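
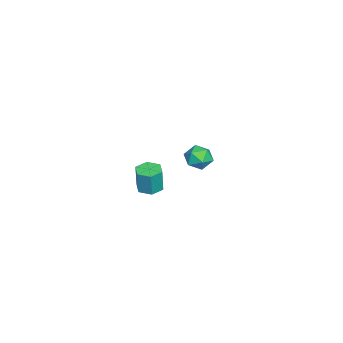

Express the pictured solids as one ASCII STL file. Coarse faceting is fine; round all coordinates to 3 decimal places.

solid 
facet normal -0.107 0.009 -0.994
outer loop
vertex 3.735 -0.494 2.62
vertex 3.074 -0.744 2.689
vertex 3.19 -0.044 2.683
endloop
endfacet
facet normal 0.631 0.773 -0.062
outer loop
vertex 3.735 -0.494 2.62
vertex 3.19 -0.044 2.683
vertex 3.887 -0.506 4.021
endloop
endfacet
facet normal 0.631 0.773 -0.062
outer loop
vertex 3.887 -0.506 4.021
vertex 3.19 -0.044 2.683
vertex 3.342 -0.056 4.084
endloop
endfacet
facet normal 0.108 -0.008 0.994
outer loop
vertex 3.887 -0.506 4.021
vertex 3.342 -0.056 4.084
vertex 3.226 -0.756 4.091
endloop
endfacet
facet normal -0.107 0.009 -0.994
outer loop
vertex 3.19 -0.044 2.683
vertex 3.074 -0.744 2.689
vertex 2.529 -0.293 2.752
endloop
endfacet
facet normal -0.348 0.936 0.046
outer loop
vertex 3.19 -0.044 2.683
vertex 2.529 -0.293 2.752
vertex 3.342 -0.056 4.084
endloop
endfacet
facet normal -0.348 0.936 0.046
outer loop
vertex 3.342 -0.056 4.084
vertex 2.529 -0.293 2.752
vertex 2.681 -0.305 4.154
endloop
endfacet
facet normal 0.108 -0.008 0.994
outer loop
vertex 3.342 -0.056 4.084
vertex 2.681 -0.305 4.154
vertex 3.226 -0.756 4.091
endloop
endfacet
facet normal -0.108 0.008 -0.994
outer loop
vertex 2.529 -0.293 2.752
vertex 3.074 -0.744 2.689
vertex 2.413 -0.994 2.759
endloop
endfacet
facet normal -0.981 0.163 0.108
outer loop
vertex 2.529 -0.293 2.752
vertex 2.413 -0.994 2.759
vertex 2.681 -0.305 4.154
endloop
endfacet
facet normal -0.981 0.163 0.108
outer loop
vertex 2.681 -0.305 4.154
vertex 2.413 -0.994 2.759
vertex 2.565 -1.006 4.16
endloop
endfacet
facet normal 0.107 -0.009 0.994
outer loop
vertex 2.681 -0.305 4.154
vertex 2.565 -1.006 4.16
vertex 3.226 -0.756 4.091
endloop
endfacet
facet normal -0.108 0.008 -0.994
outer loop
vertex 2.413 -0.994 2.759
vertex 3.074 -0.744 2.689
vertex 2.958 -1.444 2.696
endloop
endfacet
facet normal -0.631 -0.773 0.062
outer loop
vertex 2.413 -0.994 2.759
vertex 2.958 -1.444 2.696
vertex 2.565 -1.006 4.16
endloop
endfacet
facet normal -0.631 -0.773 0.062
outer loop
vertex 2.565 -1.006 4.16
vertex 2.958 -1.444 2.696
vertex 3.11 -1.456 4.097
endloop
endfacet
facet normal 0.107 -0.009 0.994
outer loop
vertex 2.565 -1.006 4.16
vertex 3.11 -1.456 4.097
vertex 3.226 -0.756 4.091
endloop
endfacet
facet normal -0.108 0.008 -0.994
outer loop
vertex 2.958 -1.444 2.696
vertex 3.074 -0.744 2.689
vertex 3.619 -1.195 2.626
endloop
endfacet
facet normal 0.348 -0.936 -0.046
outer loop
vertex 2.958 -1.444 2.696
vertex 3.619 -1.195 2.626
vertex 3.11 -1.456 4.097
endloop
endfacet
facet normal 0.348 -0.936 -0.046
outer loop
vertex 3.11 -1.456 4.097
vertex 3.619 -1.195 2.626
vertex 3.771 -1.207 4.028
endloop
endfacet
facet normal 0.107 -0.009 0.994
outer loop
vertex 3.11 -1.456 4.097
vertex 3.771 -1.207 4.028
vertex 3.226 -0.756 4.091
endloop
endfacet
facet normal -0.107 0.009 -0.994
outer loop
vertex 3.619 -1.195 2.626
vertex 3.074 -0.744 2.689
vertex 3.735 -0.494 2.62
endloop
endfacet
facet normal 0.981 -0.163 -0.108
outer loop
vertex 3.619 -1.195 2.626
vertex 3.735 -0.494 2.62
vertex 3.771 -1.207 4.028
endloop
endfacet
facet normal 0.981 -0.163 -0.108
outer loop
vertex 3.771 -1.207 4.028
vertex 3.735 -0.494 2.62
vertex 3.887 -0.506 4.021
endloop
endfacet
facet normal 0.108 -0.008 0.994
outer loop
vertex 3.771 -1.207 4.028
vertex 3.887 -0.506 4.021
vertex 3.226 -0.756 4.091
endloop
endfacet
facet normal -0.286 0.870 0.402
outer loop
vertex -3.942 1.132 0.289
vertex -4.651 0.746 0.62
vertex -3.913 0.774 1.085
endloop
endfacet
facet normal 0.425 0.831 0.358
outer loop
vertex -3.942 1.132 0.289
vertex -3.913 0.774 1.085
vertex -3.244 0.669 0.534
endloop
endfacet
facet normal 0.599 0.730 -0.328
outer loop
vertex -3.942 1.132 0.289
vertex -3.244 0.669 0.534
vertex -3.569 0.575 -0.27
endloop
endfacet
facet normal -0.004 0.707 -0.707
outer loop
vertex -3.942 1.132 0.289
vertex -3.569 0.575 -0.27
vertex -4.439 0.623 -0.217
endloop
endfacet
facet normal -0.552 0.794 -0.256
outer loop
vertex -3.942 1.132 0.289
vertex -4.439 0.623 -0.217
vertex -4.651 0.746 0.62
endloop
endfacet
facet normal 0.638 0.258 0.725
outer loop
vertex -3.244 0.669 0.534
vertex -3.913 0.774 1.085
vertex -3.521 -0.003 1.017
endloop
endfacet
facet normal -0.514 0.320 0.796
outer loop
vertex -3.913 0.774 1.085
vertex -4.651 0.746 0.62
vertex -4.391 0.045 1.07
endloop
endfacet
facet normal -0.943 0.196 -0.268
outer loop
vertex -4.651 0.746 0.62
vertex -4.439 0.623 -0.217
vertex -4.716 -0.049 0.266
endloop
endfacet
facet normal -0.058 0.058 -0.997
outer loop
vertex -4.439 0.623 -0.217
vertex -3.569 0.575 -0.27
vertex -4.047 -0.154 -0.285
endloop
endfacet
facet normal 0.919 0.095 -0.383
outer loop
vertex -3.569 0.575 -0.27
vertex -3.244 0.669 0.534
vertex -3.309 -0.126 0.18
endloop
endfacet
facet normal 0.004 -0.707 0.707
outer loop
vertex -4.018 -0.512 0.511
vertex -3.521 -0.003 1.017
vertex -4.391 0.045 1.07
endloop
endfacet
facet normal -0.599 -0.730 0.328
outer loop
vertex -4.018 -0.512 0.511
vertex -4.391 0.045 1.07
vertex -4.716 -0.049 0.266
endloop
endfacet
facet normal -0.425 -0.831 -0.358
outer loop
vertex -4.018 -0.512 0.511
vertex -4.716 -0.049 0.266
vertex -4.047 -0.154 -0.285
endloop
endfacet
facet normal 0.286 -0.870 -0.402
outer loop
vertex -4.018 -0.512 0.511
vertex -4.047 -0.154 -0.285
vertex -3.309 -0.126 0.18
endloop
endfacet
facet normal 0.552 -0.794 0.256
outer loop
vertex -4.018 -0.512 0.511
vertex -3.309 -0.126 0.18
vertex -3.521 -0.003 1.017
endloop
endfacet
facet normal 0.058 -0.058 0.997
outer loop
vertex -4.391 0.045 1.07
vertex -3.521 -0.003 1.017
vertex -3.913 0.774 1.085
endloop
endfacet
facet normal -0.919 -0.095 0.383
outer loop
vertex -4.716 -0.049 0.266
vertex -4.391 0.045 1.07
vertex -4.651 0.746 0.62
endloop
endfacet
facet normal -0.638 -0.258 -0.725
outer loop
vertex -4.047 -0.154 -0.285
vertex -4.716 -0.049 0.266
vertex -4.439 0.623 -0.217
endloop
endfacet
facet normal 0.514 -0.320 -0.796
outer loop
vertex -3.309 -0.126 0.18
vertex -4.047 -0.154 -0.285
vertex -3.569 0.575 -0.27
endloop
endfacet
facet normal 0.943 -0.196 0.268
outer loop
vertex -3.521 -0.003 1.017
vertex -3.309 -0.126 0.18
vertex -3.244 0.669 0.534
endloop
endfacet

endsolid


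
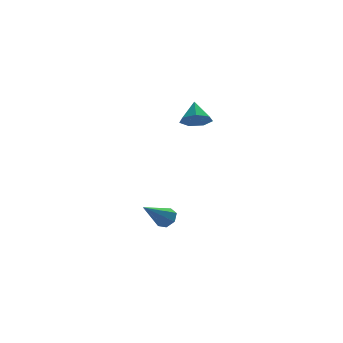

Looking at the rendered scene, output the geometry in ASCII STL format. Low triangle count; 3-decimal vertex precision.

solid 
facet normal 0.697 0.364 -0.617
outer loop
vertex -2.258 -1.995 -4.006
vertex -2.753 -1.746 -4.418
vertex -2.441 -1.438 -3.884
endloop
endfacet
facet normal 0.413 -0.064 0.909
outer loop
vertex -2.258 -1.995 -4.006
vertex -2.441 -1.438 -3.884
vertex -4.147 -2.474 -3.182
endloop
endfacet
facet normal 0.697 0.364 -0.617
outer loop
vertex -2.441 -1.438 -3.884
vertex -2.753 -1.746 -4.418
vertex -2.859 -1.113 -4.164
endloop
endfacet
facet normal -0.049 0.615 0.787
outer loop
vertex -2.441 -1.438 -3.884
vertex -2.859 -1.113 -4.164
vertex -4.147 -2.474 -3.182
endloop
endfacet
facet normal 0.698 0.364 -0.616
outer loop
vertex -2.859 -1.113 -4.164
vertex -2.753 -1.746 -4.418
vertex -3.196 -1.264 -4.635
endloop
endfacet
facet normal -0.630 0.748 0.211
outer loop
vertex -2.859 -1.113 -4.164
vertex -3.196 -1.264 -4.635
vertex -4.147 -2.474 -3.182
endloop
endfacet
facet normal 0.698 0.363 -0.617
outer loop
vertex -3.196 -1.264 -4.635
vertex -2.753 -1.746 -4.418
vertex -3.2 -1.778 -4.942
endloop
endfacet
facet normal -0.892 0.237 -0.386
outer loop
vertex -3.196 -1.264 -4.635
vertex -3.2 -1.778 -4.942
vertex -4.147 -2.474 -3.182
endloop
endfacet
facet normal 0.698 0.363 -0.617
outer loop
vertex -3.2 -1.778 -4.942
vertex -2.753 -1.746 -4.418
vertex -2.867 -2.268 -4.854
endloop
endfacet
facet normal -0.639 -0.534 -0.555
outer loop
vertex -3.2 -1.778 -4.942
vertex -2.867 -2.268 -4.854
vertex -4.147 -2.474 -3.182
endloop
endfacet
facet normal 0.697 0.364 -0.618
outer loop
vertex -2.867 -2.268 -4.854
vertex -2.753 -1.746 -4.418
vertex -2.448 -2.365 -4.438
endloop
endfacet
facet normal -0.061 -0.984 -0.168
outer loop
vertex -2.867 -2.268 -4.854
vertex -2.448 -2.365 -4.438
vertex -4.147 -2.474 -3.182
endloop
endfacet
facet normal 0.697 0.363 -0.618
outer loop
vertex -2.448 -2.365 -4.438
vertex -2.753 -1.746 -4.418
vertex -2.258 -1.995 -4.006
endloop
endfacet
facet normal 0.407 -0.774 0.484
outer loop
vertex -2.448 -2.365 -4.438
vertex -2.258 -1.995 -4.006
vertex -4.147 -2.474 -3.182
endloop
endfacet
facet normal -0.104 -0.703 -0.703
outer loop
vertex -0.824 -1.965 2.201
vertex -1.342 -2.429 2.741
vertex -1.571 -1.811 2.157
endloop
endfacet
facet normal 0.210 0.941 -0.267
outer loop
vertex -0.824 -1.965 2.201
vertex -1.571 -1.811 2.157
vertex -1.198 -1.451 3.719
endloop
endfacet
facet normal -0.103 -0.703 -0.704
outer loop
vertex -1.571 -1.811 2.157
vertex -1.342 -2.429 2.741
vertex -2.145 -2.123 2.553
endloop
endfacet
facet normal -0.515 0.854 -0.074
outer loop
vertex -1.571 -1.811 2.157
vertex -2.145 -2.123 2.553
vertex -1.198 -1.451 3.719
endloop
endfacet
facet normal -0.103 -0.703 -0.704
outer loop
vertex -2.145 -2.123 2.553
vertex -1.342 -2.429 2.741
vertex -2.114 -2.665 3.09
endloop
endfacet
facet normal -0.812 0.386 0.437
outer loop
vertex -2.145 -2.123 2.553
vertex -2.114 -2.665 3.09
vertex -1.198 -1.451 3.719
endloop
endfacet
facet normal -0.103 -0.703 -0.704
outer loop
vertex -2.114 -2.665 3.09
vertex -1.342 -2.429 2.741
vertex -1.502 -3.029 3.364
endloop
endfacet
facet normal -0.460 -0.110 0.881
outer loop
vertex -2.114 -2.665 3.09
vertex -1.502 -3.029 3.364
vertex -1.198 -1.451 3.719
endloop
endfacet
facet normal -0.103 -0.703 -0.704
outer loop
vertex -1.502 -3.029 3.364
vertex -1.342 -2.429 2.741
vertex -0.769 -2.941 3.169
endloop
endfacet
facet normal 0.277 -0.261 0.925
outer loop
vertex -1.502 -3.029 3.364
vertex -0.769 -2.941 3.169
vertex -1.198 -1.451 3.719
endloop
endfacet
facet normal -0.102 -0.703 -0.704
outer loop
vertex -0.769 -2.941 3.169
vertex -1.342 -2.429 2.741
vertex -0.467 -2.467 2.652
endloop
endfacet
facet normal 0.844 0.046 0.535
outer loop
vertex -0.769 -2.941 3.169
vertex -0.467 -2.467 2.652
vertex -1.198 -1.451 3.719
endloop
endfacet
facet normal -0.102 -0.704 -0.703
outer loop
vertex -0.467 -2.467 2.652
vertex -1.342 -2.429 2.741
vertex -0.824 -1.965 2.201
endloop
endfacet
facet normal 0.813 0.582 0.003
outer loop
vertex -0.467 -2.467 2.652
vertex -0.824 -1.965 2.201
vertex -1.198 -1.451 3.719
endloop
endfacet

endsolid


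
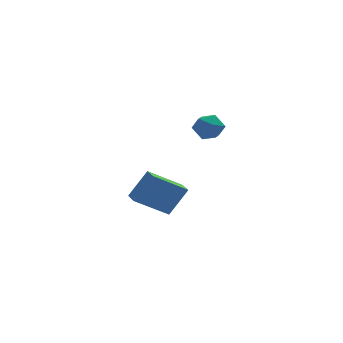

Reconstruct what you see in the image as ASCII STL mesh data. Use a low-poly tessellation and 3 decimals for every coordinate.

solid 
facet normal -0.969 -0.096 0.227
outer loop
vertex -0.057 -2.697 1.902
vertex 0.027 -3.502 1.921
vertex 0.142 -3.067 2.594
endloop
endfacet
facet normal -0.707 0.518 0.481
outer loop
vertex -0.057 -2.697 1.902
vertex 0.142 -3.067 2.594
vertex 0.507 -2.375 2.385
endloop
endfacet
facet normal -0.448 0.891 -0.070
outer loop
vertex -0.057 -2.697 1.902
vertex 0.507 -2.375 2.385
vertex 0.617 -2.383 1.583
endloop
endfacet
facet normal -0.550 0.507 -0.664
outer loop
vertex -0.057 -2.697 1.902
vertex 0.617 -2.383 1.583
vertex 0.321 -3.079 1.297
endloop
endfacet
facet normal -0.871 -0.102 -0.480
outer loop
vertex -0.057 -2.697 1.902
vertex 0.321 -3.079 1.297
vertex 0.027 -3.502 1.921
endloop
endfacet
facet normal -0.165 0.364 0.917
outer loop
vertex 0.507 -2.375 2.385
vertex 0.142 -3.067 2.594
vertex 0.939 -2.981 2.703
endloop
endfacet
facet normal -0.588 -0.630 0.508
outer loop
vertex 0.142 -3.067 2.594
vertex 0.027 -3.502 1.921
vertex 0.643 -3.677 2.417
endloop
endfacet
facet normal -0.430 -0.640 -0.637
outer loop
vertex 0.027 -3.502 1.921
vertex 0.321 -3.079 1.297
vertex 0.753 -3.685 1.615
endloop
endfacet
facet normal 0.090 0.345 -0.934
outer loop
vertex 0.321 -3.079 1.297
vertex 0.617 -2.383 1.583
vertex 1.118 -2.993 1.406
endloop
endfacet
facet normal 0.254 0.967 0.025
outer loop
vertex 0.617 -2.383 1.583
vertex 0.507 -2.375 2.385
vertex 1.233 -2.558 2.079
endloop
endfacet
facet normal 0.550 -0.507 0.664
outer loop
vertex 1.317 -3.363 2.098
vertex 0.939 -2.981 2.703
vertex 0.643 -3.677 2.417
endloop
endfacet
facet normal 0.448 -0.891 0.070
outer loop
vertex 1.317 -3.363 2.098
vertex 0.643 -3.677 2.417
vertex 0.753 -3.685 1.615
endloop
endfacet
facet normal 0.707 -0.518 -0.481
outer loop
vertex 1.317 -3.363 2.098
vertex 0.753 -3.685 1.615
vertex 1.118 -2.993 1.406
endloop
endfacet
facet normal 0.969 0.096 -0.227
outer loop
vertex 1.317 -3.363 2.098
vertex 1.118 -2.993 1.406
vertex 1.233 -2.558 2.079
endloop
endfacet
facet normal 0.871 0.102 0.480
outer loop
vertex 1.317 -3.363 2.098
vertex 1.233 -2.558 2.079
vertex 0.939 -2.981 2.703
endloop
endfacet
facet normal -0.090 -0.345 0.934
outer loop
vertex 0.643 -3.677 2.417
vertex 0.939 -2.981 2.703
vertex 0.142 -3.067 2.594
endloop
endfacet
facet normal -0.254 -0.967 -0.025
outer loop
vertex 0.753 -3.685 1.615
vertex 0.643 -3.677 2.417
vertex 0.027 -3.502 1.921
endloop
endfacet
facet normal 0.165 -0.364 -0.917
outer loop
vertex 1.118 -2.993 1.406
vertex 0.753 -3.685 1.615
vertex 0.321 -3.079 1.297
endloop
endfacet
facet normal 0.588 0.630 -0.508
outer loop
vertex 1.233 -2.558 2.079
vertex 1.118 -2.993 1.406
vertex 0.617 -2.383 1.583
endloop
endfacet
facet normal 0.430 0.640 0.637
outer loop
vertex 0.939 -2.981 2.703
vertex 1.233 -2.558 2.079
vertex 0.507 -2.375 2.385
endloop
endfacet
facet normal -0.561 -0.081 -0.824
outer loop
vertex -2.107 -0.121 -3.764
vertex -2.155 0.686 -3.811
vertex -0.381 -0.088 -4.942
endloop
endfacet
facet normal 0.059 -0.997 0.059
outer loop
vertex 0.595 0.054 -3.509
vertex -2.107 -0.121 -3.764
vertex -0.381 -0.088 -4.942
endloop
endfacet
facet normal -0.561 -0.082 -0.824
outer loop
vertex -0.381 -0.088 -4.942
vertex -2.155 0.686 -3.811
vertex -0.429 0.719 -4.99
endloop
endfacet
facet normal 0.826 0.016 -0.564
outer loop
vertex -0.429 0.719 -4.99
vertex 0.595 0.054 -3.509
vertex -0.381 -0.088 -4.942
endloop
endfacet
facet normal -0.826 -0.016 0.564
outer loop
vertex -2.107 -0.121 -3.764
vertex -1.179 0.828 -2.378
vertex -2.155 0.686 -3.811
endloop
endfacet
facet normal 0.059 -0.997 0.059
outer loop
vertex -1.131 0.021 -2.33
vertex -2.107 -0.121 -3.764
vertex 0.595 0.054 -3.509
endloop
endfacet
facet normal -0.826 -0.016 0.564
outer loop
vertex -1.131 0.021 -2.33
vertex -1.179 0.828 -2.378
vertex -2.107 -0.121 -3.764
endloop
endfacet
facet normal -0.059 0.997 -0.059
outer loop
vertex -2.155 0.686 -3.811
vertex -1.179 0.828 -2.378
vertex -0.429 0.719 -4.99
endloop
endfacet
facet normal 0.826 0.016 -0.564
outer loop
vertex 0.547 0.861 -3.556
vertex 0.595 0.054 -3.509
vertex -0.429 0.719 -4.99
endloop
endfacet
facet normal -0.059 0.997 -0.059
outer loop
vertex -0.429 0.719 -4.99
vertex -1.179 0.828 -2.378
vertex 0.547 0.861 -3.556
endloop
endfacet
facet normal 0.561 0.081 0.824
outer loop
vertex 0.547 0.861 -3.556
vertex -1.131 0.021 -2.33
vertex 0.595 0.054 -3.509
endloop
endfacet
facet normal 0.561 0.082 0.824
outer loop
vertex -1.179 0.828 -2.378
vertex -1.131 0.021 -2.33
vertex 0.547 0.861 -3.556
endloop
endfacet

endsolid


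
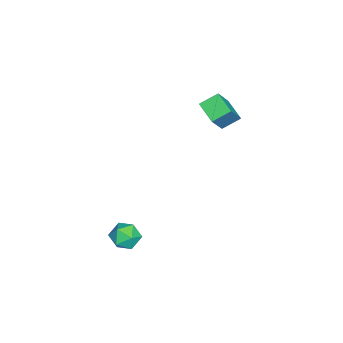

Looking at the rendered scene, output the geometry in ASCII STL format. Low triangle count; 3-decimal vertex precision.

solid 
facet normal -0.606 0.168 -0.777
outer loop
vertex -5.005 2.132 1.519
vertex -4.055 3.017 0.97
vertex -4.486 1.197 0.912
endloop
endfacet
facet normal -0.674 -0.627 0.390
outer loop
vertex -3.285 0.863 2.45
vertex -5.005 2.132 1.519
vertex -4.486 1.197 0.912
endloop
endfacet
facet normal -0.607 0.168 -0.777
outer loop
vertex -4.486 1.197 0.912
vertex -4.055 3.017 0.97
vertex -3.536 2.082 0.362
endloop
endfacet
facet normal 0.422 -0.760 -0.494
outer loop
vertex -3.536 2.082 0.362
vertex -3.285 0.863 2.45
vertex -4.486 1.197 0.912
endloop
endfacet
facet normal -0.422 0.760 0.495
outer loop
vertex -5.005 2.132 1.519
vertex -2.854 2.683 2.508
vertex -4.055 3.017 0.97
endloop
endfacet
facet normal -0.674 -0.628 0.390
outer loop
vertex -3.804 1.798 3.058
vertex -5.005 2.132 1.519
vertex -3.285 0.863 2.45
endloop
endfacet
facet normal -0.422 0.760 0.494
outer loop
vertex -3.804 1.798 3.058
vertex -2.854 2.683 2.508
vertex -5.005 2.132 1.519
endloop
endfacet
facet normal 0.674 0.628 -0.390
outer loop
vertex -4.055 3.017 0.97
vertex -2.854 2.683 2.508
vertex -3.536 2.082 0.362
endloop
endfacet
facet normal 0.422 -0.760 -0.494
outer loop
vertex -2.335 1.748 1.901
vertex -3.285 0.863 2.45
vertex -3.536 2.082 0.362
endloop
endfacet
facet normal 0.674 0.627 -0.390
outer loop
vertex -3.536 2.082 0.362
vertex -2.854 2.683 2.508
vertex -2.335 1.748 1.901
endloop
endfacet
facet normal 0.606 -0.169 0.777
outer loop
vertex -2.335 1.748 1.901
vertex -3.804 1.798 3.058
vertex -3.285 0.863 2.45
endloop
endfacet
facet normal 0.606 -0.168 0.777
outer loop
vertex -2.854 2.683 2.508
vertex -3.804 1.798 3.058
vertex -2.335 1.748 1.901
endloop
endfacet
facet normal -0.269 -0.211 0.940
outer loop
vertex 2.721 -1.387 -2.919
vertex 2.443 -2.238 -3.19
vertex 3.325 -2.102 -2.907
endloop
endfacet
facet normal 0.277 0.250 0.928
outer loop
vertex 2.721 -1.387 -2.919
vertex 3.325 -2.102 -2.907
vertex 3.6 -1.262 -3.215
endloop
endfacet
facet normal 0.071 0.826 0.560
outer loop
vertex 2.721 -1.387 -2.919
vertex 3.6 -1.262 -3.215
vertex 2.889 -0.88 -3.688
endloop
endfacet
facet normal -0.601 0.721 0.344
outer loop
vertex 2.721 -1.387 -2.919
vertex 2.889 -0.88 -3.688
vertex 2.174 -1.483 -3.673
endloop
endfacet
facet normal -0.812 0.081 0.579
outer loop
vertex 2.721 -1.387 -2.919
vertex 2.174 -1.483 -3.673
vertex 2.443 -2.238 -3.19
endloop
endfacet
facet normal 0.816 -0.056 0.576
outer loop
vertex 3.6 -1.262 -3.215
vertex 3.325 -2.102 -2.907
vertex 3.866 -2.037 -3.667
endloop
endfacet
facet normal -0.067 -0.801 0.594
outer loop
vertex 3.325 -2.102 -2.907
vertex 2.443 -2.238 -3.19
vertex 3.151 -2.64 -3.652
endloop
endfacet
facet normal -0.944 -0.330 0.010
outer loop
vertex 2.443 -2.238 -3.19
vertex 2.174 -1.483 -3.673
vertex 2.44 -2.258 -4.125
endloop
endfacet
facet normal -0.604 0.707 -0.369
outer loop
vertex 2.174 -1.483 -3.673
vertex 2.889 -0.88 -3.688
vertex 2.715 -1.418 -4.433
endloop
endfacet
facet normal 0.484 0.875 -0.020
outer loop
vertex 2.889 -0.88 -3.688
vertex 3.6 -1.262 -3.215
vertex 3.597 -1.282 -4.15
endloop
endfacet
facet normal 0.601 -0.721 -0.344
outer loop
vertex 3.319 -2.133 -4.421
vertex 3.866 -2.037 -3.667
vertex 3.151 -2.64 -3.652
endloop
endfacet
facet normal -0.071 -0.826 -0.560
outer loop
vertex 3.319 -2.133 -4.421
vertex 3.151 -2.64 -3.652
vertex 2.44 -2.258 -4.125
endloop
endfacet
facet normal -0.277 -0.250 -0.928
outer loop
vertex 3.319 -2.133 -4.421
vertex 2.44 -2.258 -4.125
vertex 2.715 -1.418 -4.433
endloop
endfacet
facet normal 0.269 0.211 -0.940
outer loop
vertex 3.319 -2.133 -4.421
vertex 2.715 -1.418 -4.433
vertex 3.597 -1.282 -4.15
endloop
endfacet
facet normal 0.812 -0.081 -0.579
outer loop
vertex 3.319 -2.133 -4.421
vertex 3.597 -1.282 -4.15
vertex 3.866 -2.037 -3.667
endloop
endfacet
facet normal 0.604 -0.707 0.369
outer loop
vertex 3.151 -2.64 -3.652
vertex 3.866 -2.037 -3.667
vertex 3.325 -2.102 -2.907
endloop
endfacet
facet normal -0.484 -0.875 0.020
outer loop
vertex 2.44 -2.258 -4.125
vertex 3.151 -2.64 -3.652
vertex 2.443 -2.238 -3.19
endloop
endfacet
facet normal -0.816 0.056 -0.576
outer loop
vertex 2.715 -1.418 -4.433
vertex 2.44 -2.258 -4.125
vertex 2.174 -1.483 -3.673
endloop
endfacet
facet normal 0.067 0.801 -0.594
outer loop
vertex 3.597 -1.282 -4.15
vertex 2.715 -1.418 -4.433
vertex 2.889 -0.88 -3.688
endloop
endfacet
facet normal 0.944 0.330 -0.010
outer loop
vertex 3.866 -2.037 -3.667
vertex 3.597 -1.282 -4.15
vertex 3.6 -1.262 -3.215
endloop
endfacet

endsolid


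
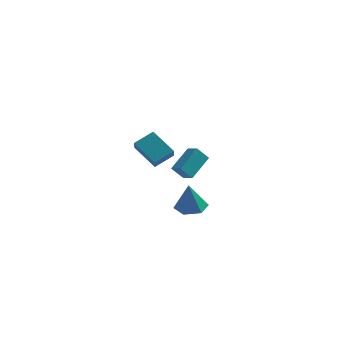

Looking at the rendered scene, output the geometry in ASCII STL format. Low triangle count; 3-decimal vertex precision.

solid 
facet normal 0.022 0.190 -0.982
outer loop
vertex -1.437 1.157 -4.378
vertex -2.199 1.765 -4.278
vertex -1.284 2.107 -4.191
endloop
endfacet
facet normal 0.888 -0.222 0.403
outer loop
vertex -1.437 1.157 -4.378
vertex -1.284 2.107 -4.191
vertex -2.241 1.415 -2.462
endloop
endfacet
facet normal 0.022 0.190 -0.982
outer loop
vertex -1.284 2.107 -4.191
vertex -2.199 1.765 -4.278
vertex -2.046 2.715 -4.091
endloop
endfacet
facet normal 0.562 0.613 0.556
outer loop
vertex -1.284 2.107 -4.191
vertex -2.046 2.715 -4.091
vertex -2.241 1.415 -2.462
endloop
endfacet
facet normal 0.023 0.190 -0.982
outer loop
vertex -2.046 2.715 -4.091
vertex -2.199 1.765 -4.278
vertex -2.961 2.374 -4.178
endloop
endfacet
facet normal -0.335 0.756 0.563
outer loop
vertex -2.046 2.715 -4.091
vertex -2.961 2.374 -4.178
vertex -2.241 1.415 -2.462
endloop
endfacet
facet normal 0.023 0.190 -0.982
outer loop
vertex -2.961 2.374 -4.178
vertex -2.199 1.765 -4.278
vertex -3.113 1.424 -4.365
endloop
endfacet
facet normal -0.907 0.063 0.416
outer loop
vertex -2.961 2.374 -4.178
vertex -3.113 1.424 -4.365
vertex -2.241 1.415 -2.462
endloop
endfacet
facet normal 0.023 0.190 -0.982
outer loop
vertex -3.113 1.424 -4.365
vertex -2.199 1.765 -4.278
vertex -2.352 0.815 -4.465
endloop
endfacet
facet normal -0.582 -0.770 0.263
outer loop
vertex -3.113 1.424 -4.365
vertex -2.352 0.815 -4.465
vertex -2.241 1.415 -2.462
endloop
endfacet
facet normal 0.022 0.190 -0.982
outer loop
vertex -2.352 0.815 -4.465
vertex -2.199 1.765 -4.278
vertex -1.437 1.157 -4.378
endloop
endfacet
facet normal 0.317 -0.913 0.256
outer loop
vertex -2.352 0.815 -4.465
vertex -1.437 1.157 -4.378
vertex -2.241 1.415 -2.462
endloop
endfacet
facet normal -0.775 0.533 -0.340
outer loop
vertex -3.132 4.254 -0.99
vertex -2.54 4.599 -1.798
vertex -3.674 2.825 -1.997
endloop
endfacet
facet normal -0.558 -0.326 0.763
outer loop
vertex -3.0 2.361 -1.702
vertex -3.132 4.254 -0.99
vertex -3.674 2.825 -1.997
endloop
endfacet
facet normal -0.775 0.533 -0.339
outer loop
vertex -3.674 2.825 -1.997
vertex -2.54 4.599 -1.798
vertex -3.083 3.171 -2.805
endloop
endfacet
facet normal -0.296 -0.780 -0.551
outer loop
vertex -3.083 3.171 -2.805
vertex -3.0 2.361 -1.702
vertex -3.674 2.825 -1.997
endloop
endfacet
facet normal 0.296 0.780 0.550
outer loop
vertex -3.132 4.254 -0.99
vertex -1.866 4.135 -1.503
vertex -2.54 4.599 -1.798
endloop
endfacet
facet normal -0.558 -0.326 0.763
outer loop
vertex -2.457 3.789 -0.695
vertex -3.132 4.254 -0.99
vertex -3.0 2.361 -1.702
endloop
endfacet
facet normal 0.297 0.780 0.551
outer loop
vertex -2.457 3.789 -0.695
vertex -1.866 4.135 -1.503
vertex -3.132 4.254 -0.99
endloop
endfacet
facet normal 0.558 0.326 -0.763
outer loop
vertex -2.54 4.599 -1.798
vertex -1.866 4.135 -1.503
vertex -3.083 3.171 -2.805
endloop
endfacet
facet normal -0.297 -0.780 -0.551
outer loop
vertex -2.408 2.706 -2.51
vertex -3.0 2.361 -1.702
vertex -3.083 3.171 -2.805
endloop
endfacet
facet normal 0.558 0.326 -0.763
outer loop
vertex -3.083 3.171 -2.805
vertex -1.866 4.135 -1.503
vertex -2.408 2.706 -2.51
endloop
endfacet
facet normal 0.774 -0.534 0.339
outer loop
vertex -2.408 2.706 -2.51
vertex -2.457 3.789 -0.695
vertex -3.0 2.361 -1.702
endloop
endfacet
facet normal 0.775 -0.533 0.339
outer loop
vertex -1.866 4.135 -1.503
vertex -2.457 3.789 -0.695
vertex -2.408 2.706 -2.51
endloop
endfacet
facet normal -0.626 -0.624 -0.468
outer loop
vertex -2.32 -4.466 2.013
vertex -3.604 -3.92 3.001
vertex -2.531 -3.753 1.344
endloop
endfacet
facet normal 0.751 -0.320 -0.578
outer loop
vertex -1.736 -2.96 1.939
vertex -2.32 -4.466 2.013
vertex -2.531 -3.753 1.344
endloop
endfacet
facet normal -0.626 -0.624 -0.468
outer loop
vertex -2.531 -3.753 1.344
vertex -3.604 -3.92 3.001
vertex -3.815 -3.207 2.333
endloop
endfacet
facet normal -0.211 0.713 -0.668
outer loop
vertex -3.815 -3.207 2.333
vertex -1.736 -2.96 1.939
vertex -2.531 -3.753 1.344
endloop
endfacet
facet normal 0.211 -0.713 0.668
outer loop
vertex -2.32 -4.466 2.013
vertex -2.809 -3.127 3.596
vertex -3.604 -3.92 3.001
endloop
endfacet
facet normal 0.751 -0.320 -0.578
outer loop
vertex -1.525 -3.673 2.607
vertex -2.32 -4.466 2.013
vertex -1.736 -2.96 1.939
endloop
endfacet
facet normal 0.212 -0.713 0.668
outer loop
vertex -1.525 -3.673 2.607
vertex -2.809 -3.127 3.596
vertex -2.32 -4.466 2.013
endloop
endfacet
facet normal -0.751 0.319 0.578
outer loop
vertex -3.604 -3.92 3.001
vertex -2.809 -3.127 3.596
vertex -3.815 -3.207 2.333
endloop
endfacet
facet normal -0.211 0.713 -0.669
outer loop
vertex -3.02 -2.414 2.927
vertex -1.736 -2.96 1.939
vertex -3.815 -3.207 2.333
endloop
endfacet
facet normal -0.751 0.320 0.578
outer loop
vertex -3.815 -3.207 2.333
vertex -2.809 -3.127 3.596
vertex -3.02 -2.414 2.927
endloop
endfacet
facet normal 0.626 0.624 0.468
outer loop
vertex -3.02 -2.414 2.927
vertex -1.525 -3.673 2.607
vertex -1.736 -2.96 1.939
endloop
endfacet
facet normal 0.626 0.624 0.468
outer loop
vertex -2.809 -3.127 3.596
vertex -1.525 -3.673 2.607
vertex -3.02 -2.414 2.927
endloop
endfacet

endsolid


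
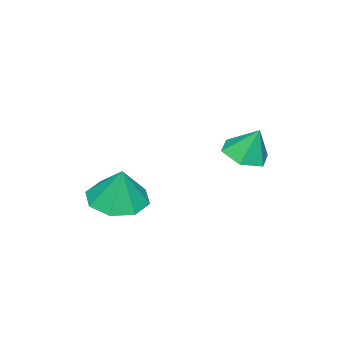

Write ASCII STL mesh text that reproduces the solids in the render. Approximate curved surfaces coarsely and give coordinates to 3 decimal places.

solid 
facet normal -0.177 -0.245 -0.953
outer loop
vertex -0.888 -3.133 -2.764
vertex -1.817 -3.466 -2.506
vertex -1.43 -2.572 -2.808
endloop
endfacet
facet normal 0.681 0.679 0.274
outer loop
vertex -0.888 -3.133 -2.764
vertex -1.43 -2.572 -2.808
vertex -1.563 -3.114 -1.134
endloop
endfacet
facet normal -0.177 -0.246 -0.953
outer loop
vertex -1.43 -2.572 -2.808
vertex -1.817 -3.466 -2.506
vertex -2.198 -2.536 -2.675
endloop
endfacet
facet normal 0.099 0.944 0.314
outer loop
vertex -1.43 -2.572 -2.808
vertex -2.198 -2.536 -2.675
vertex -1.563 -3.114 -1.134
endloop
endfacet
facet normal -0.176 -0.245 -0.953
outer loop
vertex -2.198 -2.536 -2.675
vertex -1.817 -3.466 -2.506
vertex -2.743 -3.044 -2.444
endloop
endfacet
facet normal -0.484 0.735 0.475
outer loop
vertex -2.198 -2.536 -2.675
vertex -2.743 -3.044 -2.444
vertex -1.563 -3.114 -1.134
endloop
endfacet
facet normal -0.176 -0.245 -0.953
outer loop
vertex -2.743 -3.044 -2.444
vertex -1.817 -3.466 -2.506
vertex -2.746 -3.8 -2.249
endloop
endfacet
facet normal -0.727 0.174 0.664
outer loop
vertex -2.743 -3.044 -2.444
vertex -2.746 -3.8 -2.249
vertex -1.563 -3.114 -1.134
endloop
endfacet
facet normal -0.176 -0.245 -0.954
outer loop
vertex -2.746 -3.8 -2.249
vertex -1.817 -3.466 -2.506
vertex -2.204 -4.361 -2.205
endloop
endfacet
facet normal -0.488 -0.411 0.770
outer loop
vertex -2.746 -3.8 -2.249
vertex -2.204 -4.361 -2.205
vertex -1.563 -3.114 -1.134
endloop
endfacet
facet normal -0.176 -0.244 -0.953
outer loop
vertex -2.204 -4.361 -2.205
vertex -1.817 -3.466 -2.506
vertex -1.435 -4.397 -2.338
endloop
endfacet
facet normal 0.095 -0.676 0.731
outer loop
vertex -2.204 -4.361 -2.205
vertex -1.435 -4.397 -2.338
vertex -1.563 -3.114 -1.134
endloop
endfacet
facet normal -0.176 -0.244 -0.954
outer loop
vertex -1.435 -4.397 -2.338
vertex -1.817 -3.466 -2.506
vertex -0.89 -3.889 -2.569
endloop
endfacet
facet normal 0.677 -0.467 0.569
outer loop
vertex -1.435 -4.397 -2.338
vertex -0.89 -3.889 -2.569
vertex -1.563 -3.114 -1.134
endloop
endfacet
facet normal -0.177 -0.245 -0.953
outer loop
vertex -0.89 -3.889 -2.569
vertex -1.817 -3.466 -2.506
vertex -0.888 -3.133 -2.764
endloop
endfacet
facet normal 0.920 0.096 0.380
outer loop
vertex -0.89 -3.889 -2.569
vertex -0.888 -3.133 -2.764
vertex -1.563 -3.114 -1.134
endloop
endfacet
facet normal 0.034 -0.412 -0.911
outer loop
vertex -2.842 0.242 -0.485
vertex -3.59 -0.025 -0.392
vertex -3.46 0.696 -0.713
endloop
endfacet
facet normal 0.531 0.823 0.200
outer loop
vertex -2.842 0.242 -0.485
vertex -3.46 0.696 -0.713
vertex -3.63 0.465 0.692
endloop
endfacet
facet normal 0.033 -0.411 -0.911
outer loop
vertex -3.46 0.696 -0.713
vertex -3.59 -0.025 -0.392
vertex -4.208 0.43 -0.62
endloop
endfacet
facet normal -0.320 0.940 0.116
outer loop
vertex -3.46 0.696 -0.713
vertex -4.208 0.43 -0.62
vertex -3.63 0.465 0.692
endloop
endfacet
facet normal 0.033 -0.412 -0.911
outer loop
vertex -4.208 0.43 -0.62
vertex -3.59 -0.025 -0.392
vertex -4.339 -0.291 -0.299
endloop
endfacet
facet normal -0.869 0.324 0.374
outer loop
vertex -4.208 0.43 -0.62
vertex -4.339 -0.291 -0.299
vertex -3.63 0.465 0.692
endloop
endfacet
facet normal 0.033 -0.412 -0.911
outer loop
vertex -4.339 -0.291 -0.299
vertex -3.59 -0.025 -0.392
vertex -3.721 -0.746 -0.071
endloop
endfacet
facet normal -0.565 -0.409 0.716
outer loop
vertex -4.339 -0.291 -0.299
vertex -3.721 -0.746 -0.071
vertex -3.63 0.465 0.692
endloop
endfacet
facet normal 0.034 -0.412 -0.911
outer loop
vertex -3.721 -0.746 -0.071
vertex -3.59 -0.025 -0.392
vertex -2.973 -0.479 -0.164
endloop
endfacet
facet normal 0.287 -0.526 0.801
outer loop
vertex -3.721 -0.746 -0.071
vertex -2.973 -0.479 -0.164
vertex -3.63 0.465 0.692
endloop
endfacet
facet normal 0.034 -0.412 -0.911
outer loop
vertex -2.973 -0.479 -0.164
vertex -3.59 -0.025 -0.392
vertex -2.842 0.242 -0.485
endloop
endfacet
facet normal 0.835 0.090 0.542
outer loop
vertex -2.973 -0.479 -0.164
vertex -2.842 0.242 -0.485
vertex -3.63 0.465 0.692
endloop
endfacet

endsolid


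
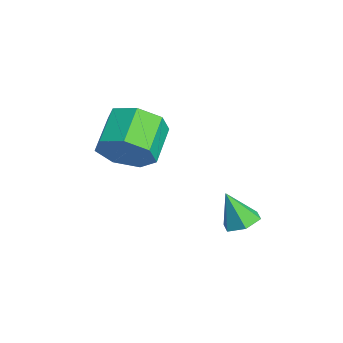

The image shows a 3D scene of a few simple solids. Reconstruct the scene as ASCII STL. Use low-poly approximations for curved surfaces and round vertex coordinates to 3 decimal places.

solid 
facet normal 0.241 0.347 -0.906
outer loop
vertex 0.659 -0.134 -3.93
vertex 0.346 -0.59 -4.188
vertex 0.068 -0.063 -4.06
endloop
endfacet
facet normal -0.068 0.714 0.697
outer loop
vertex 0.659 -0.134 -3.93
vertex 0.068 -0.063 -4.06
vertex 0.054 -1.01 -3.092
endloop
endfacet
facet normal 0.243 0.348 -0.905
outer loop
vertex 0.068 -0.063 -4.06
vertex 0.346 -0.59 -4.188
vertex -0.245 -0.518 -4.319
endloop
endfacet
facet normal -0.852 0.381 0.360
outer loop
vertex 0.068 -0.063 -4.06
vertex -0.245 -0.518 -4.319
vertex 0.054 -1.01 -3.092
endloop
endfacet
facet normal 0.243 0.346 -0.906
outer loop
vertex -0.245 -0.518 -4.319
vertex 0.346 -0.59 -4.188
vertex 0.034 -1.046 -4.446
endloop
endfacet
facet normal -0.881 -0.472 0.026
outer loop
vertex -0.245 -0.518 -4.319
vertex 0.034 -1.046 -4.446
vertex 0.054 -1.01 -3.092
endloop
endfacet
facet normal 0.241 0.348 -0.906
outer loop
vertex 0.034 -1.046 -4.446
vertex 0.346 -0.59 -4.188
vertex 0.625 -1.117 -4.316
endloop
endfacet
facet normal -0.125 -0.992 0.028
outer loop
vertex 0.034 -1.046 -4.446
vertex 0.625 -1.117 -4.316
vertex 0.054 -1.01 -3.092
endloop
endfacet
facet normal 0.241 0.348 -0.906
outer loop
vertex 0.625 -1.117 -4.316
vertex 0.346 -0.59 -4.188
vertex 0.938 -0.662 -4.058
endloop
endfacet
facet normal 0.658 -0.659 0.364
outer loop
vertex 0.625 -1.117 -4.316
vertex 0.938 -0.662 -4.058
vertex 0.054 -1.01 -3.092
endloop
endfacet
facet normal 0.241 0.347 -0.906
outer loop
vertex 0.938 -0.662 -4.058
vertex 0.346 -0.59 -4.188
vertex 0.659 -0.134 -3.93
endloop
endfacet
facet normal 0.688 0.194 0.699
outer loop
vertex 0.938 -0.662 -4.058
vertex 0.659 -0.134 -3.93
vertex 0.054 -1.01 -3.092
endloop
endfacet
facet normal 0.749 -0.465 -0.471
outer loop
vertex 0.328 -3.285 -0.722
vertex -0.278 -3.832 -1.146
vertex 0.053 -3.019 -1.422
endloop
endfacet
facet normal 0.566 0.820 0.089
outer loop
vertex 0.328 -3.285 -0.722
vertex 0.053 -3.019 -1.422
vertex -0.675 -2.662 -0.09
endloop
endfacet
facet normal 0.566 0.820 0.090
outer loop
vertex -0.675 -2.662 -0.09
vertex 0.053 -3.019 -1.422
vertex -0.951 -2.395 -0.79
endloop
endfacet
facet normal -0.749 0.465 0.473
outer loop
vertex -0.675 -2.662 -0.09
vertex -0.951 -2.395 -0.79
vertex -1.282 -3.208 -0.514
endloop
endfacet
facet normal 0.749 -0.465 -0.471
outer loop
vertex 0.053 -3.019 -1.422
vertex -0.278 -3.832 -1.146
vertex -0.472 -3.365 -1.915
endloop
endfacet
facet normal 0.083 0.772 -0.630
outer loop
vertex 0.053 -3.019 -1.422
vertex -0.472 -3.365 -1.915
vertex -0.951 -2.395 -0.79
endloop
endfacet
facet normal 0.082 0.772 -0.630
outer loop
vertex -0.951 -2.395 -0.79
vertex -0.472 -3.365 -1.915
vertex -1.476 -2.741 -1.282
endloop
endfacet
facet normal -0.749 0.465 0.472
outer loop
vertex -0.951 -2.395 -0.79
vertex -1.476 -2.741 -1.282
vertex -1.282 -3.208 -0.514
endloop
endfacet
facet normal 0.749 -0.466 -0.472
outer loop
vertex -0.472 -3.365 -1.915
vertex -0.278 -3.832 -1.146
vertex -0.851 -4.062 -1.828
endloop
endfacet
facet normal -0.463 0.143 -0.875
outer loop
vertex -0.472 -3.365 -1.915
vertex -0.851 -4.062 -1.828
vertex -1.476 -2.741 -1.282
endloop
endfacet
facet normal -0.462 0.143 -0.875
outer loop
vertex -1.476 -2.741 -1.282
vertex -0.851 -4.062 -1.828
vertex -1.855 -3.438 -1.196
endloop
endfacet
facet normal -0.749 0.465 0.472
outer loop
vertex -1.476 -2.741 -1.282
vertex -1.855 -3.438 -1.196
vertex -1.282 -3.208 -0.514
endloop
endfacet
facet normal 0.749 -0.466 -0.472
outer loop
vertex -0.851 -4.062 -1.828
vertex -0.278 -3.832 -1.146
vertex -0.799 -4.586 -1.228
endloop
endfacet
facet normal -0.659 -0.594 -0.461
outer loop
vertex -0.851 -4.062 -1.828
vertex -0.799 -4.586 -1.228
vertex -1.855 -3.438 -1.196
endloop
endfacet
facet normal -0.660 -0.594 -0.460
outer loop
vertex -1.855 -3.438 -1.196
vertex -0.799 -4.586 -1.228
vertex -1.802 -3.962 -0.596
endloop
endfacet
facet normal -0.749 0.465 0.472
outer loop
vertex -1.855 -3.438 -1.196
vertex -1.802 -3.962 -0.596
vertex -1.282 -3.208 -0.514
endloop
endfacet
facet normal 0.748 -0.466 -0.473
outer loop
vertex -0.799 -4.586 -1.228
vertex -0.278 -3.832 -1.146
vertex -0.354 -4.542 -0.567
endloop
endfacet
facet normal -0.360 -0.883 0.301
outer loop
vertex -0.799 -4.586 -1.228
vertex -0.354 -4.542 -0.567
vertex -1.802 -3.962 -0.596
endloop
endfacet
facet normal -0.360 -0.884 0.299
outer loop
vertex -1.802 -3.962 -0.596
vertex -0.354 -4.542 -0.567
vertex -1.358 -3.919 0.066
endloop
endfacet
facet normal -0.749 0.465 0.472
outer loop
vertex -1.802 -3.962 -0.596
vertex -1.358 -3.919 0.066
vertex -1.282 -3.208 -0.514
endloop
endfacet
facet normal 0.750 -0.465 -0.471
outer loop
vertex -0.354 -4.542 -0.567
vertex -0.278 -3.832 -1.146
vertex 0.147 -3.963 -0.341
endloop
endfacet
facet normal 0.211 -0.508 0.835
outer loop
vertex -0.354 -4.542 -0.567
vertex 0.147 -3.963 -0.341
vertex -1.358 -3.919 0.066
endloop
endfacet
facet normal 0.211 -0.508 0.835
outer loop
vertex -1.358 -3.919 0.066
vertex 0.147 -3.963 -0.341
vertex -0.856 -3.34 0.291
endloop
endfacet
facet normal -0.748 0.465 0.472
outer loop
vertex -1.358 -3.919 0.066
vertex -0.856 -3.34 0.291
vertex -1.282 -3.208 -0.514
endloop
endfacet
facet normal 0.749 -0.465 -0.471
outer loop
vertex 0.147 -3.963 -0.341
vertex -0.278 -3.832 -1.146
vertex 0.328 -3.285 -0.722
endloop
endfacet
facet normal 0.623 0.250 0.741
outer loop
vertex 0.147 -3.963 -0.341
vertex 0.328 -3.285 -0.722
vertex -0.856 -3.34 0.291
endloop
endfacet
facet normal 0.623 0.250 0.741
outer loop
vertex -0.856 -3.34 0.291
vertex 0.328 -3.285 -0.722
vertex -0.675 -2.662 -0.09
endloop
endfacet
facet normal -0.749 0.465 0.472
outer loop
vertex -0.856 -3.34 0.291
vertex -0.675 -2.662 -0.09
vertex -1.282 -3.208 -0.514
endloop
endfacet

endsolid


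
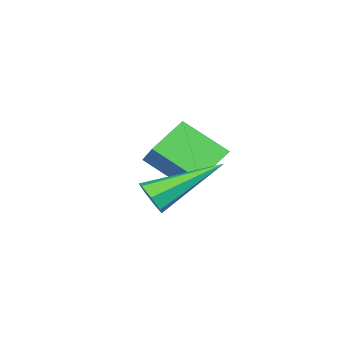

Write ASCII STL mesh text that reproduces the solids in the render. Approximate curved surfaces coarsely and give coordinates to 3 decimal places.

solid 
facet normal -0.619 -0.559 -0.552
outer loop
vertex -4.629 -4.785 3.832
vertex -4.926 -3.504 2.869
vertex -3.636 -5.13 3.068
endloop
endfacet
facet normal 0.182 -0.786 0.591
outer loop
vertex -2.534 -4.136 4.051
vertex -4.629 -4.785 3.832
vertex -3.636 -5.13 3.068
endloop
endfacet
facet normal -0.619 -0.558 -0.553
outer loop
vertex -3.636 -5.13 3.068
vertex -4.926 -3.504 2.869
vertex -3.932 -3.849 2.105
endloop
endfacet
facet normal 0.764 -0.266 -0.588
outer loop
vertex -3.932 -3.849 2.105
vertex -2.534 -4.136 4.051
vertex -3.636 -5.13 3.068
endloop
endfacet
facet normal -0.764 0.265 0.588
outer loop
vertex -4.629 -4.785 3.832
vertex -3.824 -2.51 3.852
vertex -4.926 -3.504 2.869
endloop
endfacet
facet normal 0.182 -0.786 0.591
outer loop
vertex -3.528 -3.791 4.815
vertex -4.629 -4.785 3.832
vertex -2.534 -4.136 4.051
endloop
endfacet
facet normal -0.764 0.265 0.588
outer loop
vertex -3.528 -3.791 4.815
vertex -3.824 -2.51 3.852
vertex -4.629 -4.785 3.832
endloop
endfacet
facet normal -0.182 0.786 -0.591
outer loop
vertex -4.926 -3.504 2.869
vertex -3.824 -2.51 3.852
vertex -3.932 -3.849 2.105
endloop
endfacet
facet normal 0.764 -0.265 -0.588
outer loop
vertex -2.831 -2.855 3.088
vertex -2.534 -4.136 4.051
vertex -3.932 -3.849 2.105
endloop
endfacet
facet normal -0.182 0.786 -0.591
outer loop
vertex -3.932 -3.849 2.105
vertex -3.824 -2.51 3.852
vertex -2.831 -2.855 3.088
endloop
endfacet
facet normal 0.619 0.559 0.552
outer loop
vertex -2.831 -2.855 3.088
vertex -3.528 -3.791 4.815
vertex -2.534 -4.136 4.051
endloop
endfacet
facet normal 0.619 0.558 0.552
outer loop
vertex -3.824 -2.51 3.852
vertex -3.528 -3.791 4.815
vertex -2.831 -2.855 3.088
endloop
endfacet
facet normal 0.658 -0.601 -0.454
outer loop
vertex -0.5 -2.909 3.276
vertex -0.936 -3.201 3.031
vertex -0.653 -2.738 2.828
endloop
endfacet
facet normal 0.519 0.843 0.145
outer loop
vertex -0.5 -2.909 3.276
vertex -0.653 -2.738 2.828
vertex -2.384 -1.879 4.029
endloop
endfacet
facet normal 0.659 -0.601 -0.453
outer loop
vertex -0.653 -2.738 2.828
vertex -0.936 -3.201 3.031
vertex -1.019 -2.917 2.533
endloop
endfacet
facet normal 0.034 0.835 -0.549
outer loop
vertex -0.653 -2.738 2.828
vertex -1.019 -2.917 2.533
vertex -2.384 -1.879 4.029
endloop
endfacet
facet normal 0.658 -0.601 -0.453
outer loop
vertex -1.019 -2.917 2.533
vertex -0.936 -3.201 3.031
vertex -1.323 -3.31 2.613
endloop
endfacet
facet normal -0.589 0.304 -0.749
outer loop
vertex -1.019 -2.917 2.533
vertex -1.323 -3.31 2.613
vertex -2.384 -1.879 4.029
endloop
endfacet
facet normal 0.658 -0.602 -0.452
outer loop
vertex -1.323 -3.31 2.613
vertex -0.936 -3.201 3.031
vertex -1.336 -3.621 3.008
endloop
endfacet
facet normal -0.884 -0.352 -0.307
outer loop
vertex -1.323 -3.31 2.613
vertex -1.336 -3.621 3.008
vertex -2.384 -1.879 4.029
endloop
endfacet
facet normal 0.658 -0.602 -0.453
outer loop
vertex -1.336 -3.621 3.008
vertex -0.936 -3.201 3.031
vertex -1.048 -3.617 3.421
endloop
endfacet
facet normal -0.628 -0.638 0.444
outer loop
vertex -1.336 -3.621 3.008
vertex -1.048 -3.617 3.421
vertex -2.384 -1.879 4.029
endloop
endfacet
facet normal 0.657 -0.602 -0.454
outer loop
vertex -1.048 -3.617 3.421
vertex -0.936 -3.201 3.031
vertex -0.675 -3.3 3.54
endloop
endfacet
facet normal -0.012 -0.339 0.941
outer loop
vertex -1.048 -3.617 3.421
vertex -0.675 -3.3 3.54
vertex -2.384 -1.879 4.029
endloop
endfacet
facet normal 0.658 -0.601 -0.454
outer loop
vertex -0.675 -3.3 3.54
vertex -0.936 -3.201 3.031
vertex -0.5 -2.909 3.276
endloop
endfacet
facet normal 0.498 0.321 0.806
outer loop
vertex -0.675 -3.3 3.54
vertex -0.5 -2.909 3.276
vertex -2.384 -1.879 4.029
endloop
endfacet

endsolid


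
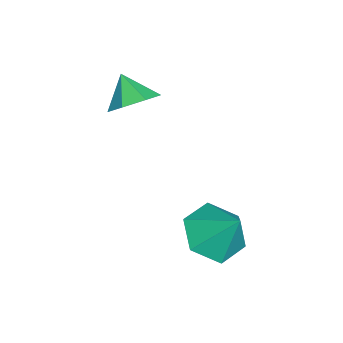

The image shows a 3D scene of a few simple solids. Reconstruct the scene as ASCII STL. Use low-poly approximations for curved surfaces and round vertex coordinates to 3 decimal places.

solid 
facet normal 0.523 0.466 -0.714
outer loop
vertex -1.579 -0.318 0.298
vertex -2.021 -0.785 -0.331
vertex -2.235 0.01 0.031
endloop
endfacet
facet normal -0.180 0.378 0.908
outer loop
vertex -1.579 -0.318 0.298
vertex -2.235 0.01 0.031
vertex -2.639 -1.335 0.511
endloop
endfacet
facet normal 0.523 0.466 -0.714
outer loop
vertex -2.235 0.01 0.031
vertex -2.021 -0.785 -0.331
vertex -2.731 -0.261 -0.509
endloop
endfacet
facet normal -0.765 0.408 0.498
outer loop
vertex -2.235 0.01 0.031
vertex -2.731 -0.261 -0.509
vertex -2.639 -1.335 0.511
endloop
endfacet
facet normal 0.523 0.466 -0.714
outer loop
vertex -2.731 -0.261 -0.509
vertex -2.021 -0.785 -0.331
vertex -2.692 -0.927 -0.915
endloop
endfacet
facet normal -0.997 -0.069 0.017
outer loop
vertex -2.731 -0.261 -0.509
vertex -2.692 -0.927 -0.915
vertex -2.639 -1.335 0.511
endloop
endfacet
facet normal 0.523 0.465 -0.714
outer loop
vertex -2.692 -0.927 -0.915
vertex -2.021 -0.785 -0.331
vertex -2.148 -1.486 -0.881
endloop
endfacet
facet normal -0.701 -0.692 -0.172
outer loop
vertex -2.692 -0.927 -0.915
vertex -2.148 -1.486 -0.881
vertex -2.639 -1.335 0.511
endloop
endfacet
facet normal 0.523 0.466 -0.714
outer loop
vertex -2.148 -1.486 -0.881
vertex -2.021 -0.785 -0.331
vertex -1.509 -1.518 -0.434
endloop
endfacet
facet normal -0.100 -0.992 0.072
outer loop
vertex -2.148 -1.486 -0.881
vertex -1.509 -1.518 -0.434
vertex -2.639 -1.335 0.511
endloop
endfacet
facet normal 0.523 0.466 -0.714
outer loop
vertex -1.509 -1.518 -0.434
vertex -2.021 -0.785 -0.331
vertex -1.256 -0.998 0.091
endloop
endfacet
facet normal 0.353 -0.744 0.567
outer loop
vertex -1.509 -1.518 -0.434
vertex -1.256 -0.998 0.091
vertex -2.639 -1.335 0.511
endloop
endfacet
facet normal 0.523 0.466 -0.714
outer loop
vertex -1.256 -0.998 0.091
vertex -2.021 -0.785 -0.331
vertex -1.579 -0.318 0.298
endloop
endfacet
facet normal 0.318 -0.135 0.939
outer loop
vertex -1.256 -0.998 0.091
vertex -1.579 -0.318 0.298
vertex -2.639 -1.335 0.511
endloop
endfacet
facet normal -0.322 -0.530 -0.784
outer loop
vertex 2.236 2.715 -3.615
vertex 1.386 2.351 -3.02
vertex 1.29 3.277 -3.606
endloop
endfacet
facet normal 0.506 0.853 -0.126
outer loop
vertex 2.236 2.715 -3.615
vertex 1.29 3.277 -3.606
vertex 1.894 3.189 -1.78
endloop
endfacet
facet normal -0.322 -0.530 -0.785
outer loop
vertex 1.29 3.277 -3.606
vertex 1.386 2.351 -3.02
vertex 0.44 2.912 -3.011
endloop
endfacet
facet normal -0.303 0.942 0.145
outer loop
vertex 1.29 3.277 -3.606
vertex 0.44 2.912 -3.011
vertex 1.894 3.189 -1.78
endloop
endfacet
facet normal -0.322 -0.531 -0.784
outer loop
vertex 0.44 2.912 -3.011
vertex 1.386 2.351 -3.02
vertex 0.536 1.987 -2.424
endloop
endfacet
facet normal -0.641 0.362 0.676
outer loop
vertex 0.44 2.912 -3.011
vertex 0.536 1.987 -2.424
vertex 1.894 3.189 -1.78
endloop
endfacet
facet normal -0.323 -0.530 -0.784
outer loop
vertex 0.536 1.987 -2.424
vertex 1.386 2.351 -3.02
vertex 1.482 1.425 -2.433
endloop
endfacet
facet normal -0.173 -0.306 0.936
outer loop
vertex 0.536 1.987 -2.424
vertex 1.482 1.425 -2.433
vertex 1.894 3.189 -1.78
endloop
endfacet
facet normal -0.321 -0.531 -0.784
outer loop
vertex 1.482 1.425 -2.433
vertex 1.386 2.351 -3.02
vertex 2.332 1.79 -3.028
endloop
endfacet
facet normal 0.635 -0.394 0.665
outer loop
vertex 1.482 1.425 -2.433
vertex 2.332 1.79 -3.028
vertex 1.894 3.189 -1.78
endloop
endfacet
facet normal -0.321 -0.531 -0.784
outer loop
vertex 2.332 1.79 -3.028
vertex 1.386 2.351 -3.02
vertex 2.236 2.715 -3.615
endloop
endfacet
facet normal 0.973 0.186 0.133
outer loop
vertex 2.332 1.79 -3.028
vertex 2.236 2.715 -3.615
vertex 1.894 3.189 -1.78
endloop
endfacet

endsolid


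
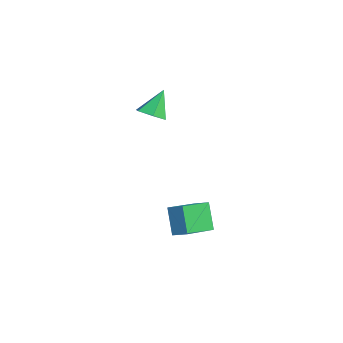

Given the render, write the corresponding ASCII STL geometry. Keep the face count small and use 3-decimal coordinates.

solid 
facet normal -0.513 -0.015 0.858
outer loop
vertex 2.312 -0.831 -2.489
vertex 2.872 -0.325 -2.145
vertex 1.379 0.562 -3.022
endloop
endfacet
facet normal -0.675 -0.611 -0.415
outer loop
vertex 2.128 0.585 -4.275
vertex 2.312 -0.831 -2.489
vertex 1.379 0.562 -3.022
endloop
endfacet
facet normal -0.513 -0.015 0.858
outer loop
vertex 1.379 0.562 -3.022
vertex 2.872 -0.325 -2.145
vertex 1.939 1.069 -2.678
endloop
endfacet
facet normal -0.531 0.792 -0.303
outer loop
vertex 1.939 1.069 -2.678
vertex 2.128 0.585 -4.275
vertex 1.379 0.562 -3.022
endloop
endfacet
facet normal 0.530 -0.792 0.302
outer loop
vertex 2.312 -0.831 -2.489
vertex 3.621 -0.302 -3.398
vertex 2.872 -0.325 -2.145
endloop
endfacet
facet normal -0.675 -0.610 -0.414
outer loop
vertex 3.061 -0.809 -3.742
vertex 2.312 -0.831 -2.489
vertex 2.128 0.585 -4.275
endloop
endfacet
facet normal 0.530 -0.792 0.303
outer loop
vertex 3.061 -0.809 -3.742
vertex 3.621 -0.302 -3.398
vertex 2.312 -0.831 -2.489
endloop
endfacet
facet normal 0.675 0.610 0.415
outer loop
vertex 2.872 -0.325 -2.145
vertex 3.621 -0.302 -3.398
vertex 1.939 1.069 -2.678
endloop
endfacet
facet normal -0.530 0.792 -0.303
outer loop
vertex 2.688 1.091 -3.931
vertex 2.128 0.585 -4.275
vertex 1.939 1.069 -2.678
endloop
endfacet
facet normal 0.675 0.611 0.414
outer loop
vertex 1.939 1.069 -2.678
vertex 3.621 -0.302 -3.398
vertex 2.688 1.091 -3.931
endloop
endfacet
facet normal 0.513 0.015 -0.858
outer loop
vertex 2.688 1.091 -3.931
vertex 3.061 -0.809 -3.742
vertex 2.128 0.585 -4.275
endloop
endfacet
facet normal 0.513 0.015 -0.858
outer loop
vertex 3.621 -0.302 -3.398
vertex 3.061 -0.809 -3.742
vertex 2.688 1.091 -3.931
endloop
endfacet
facet normal 0.313 -0.469 -0.826
outer loop
vertex -0.018 -0.33 1.516
vertex -0.521 -0.862 1.627
vertex -0.695 -0.266 1.223
endloop
endfacet
facet normal 0.109 0.993 -0.035
outer loop
vertex -0.018 -0.33 1.516
vertex -0.695 -0.266 1.223
vertex -0.979 -0.178 2.833
endloop
endfacet
facet normal 0.314 -0.468 -0.826
outer loop
vertex -0.695 -0.266 1.223
vertex -0.521 -0.862 1.627
vertex -1.197 -0.798 1.334
endloop
endfacet
facet normal -0.734 0.658 -0.166
outer loop
vertex -0.695 -0.266 1.223
vertex -1.197 -0.798 1.334
vertex -0.979 -0.178 2.833
endloop
endfacet
facet normal 0.314 -0.468 -0.826
outer loop
vertex -1.197 -0.798 1.334
vertex -0.521 -0.862 1.627
vertex -1.023 -1.394 1.738
endloop
endfacet
facet normal -0.969 -0.146 0.201
outer loop
vertex -1.197 -0.798 1.334
vertex -1.023 -1.394 1.738
vertex -0.979 -0.178 2.833
endloop
endfacet
facet normal 0.314 -0.469 -0.826
outer loop
vertex -1.023 -1.394 1.738
vertex -0.521 -0.862 1.627
vertex -0.347 -1.457 2.031
endloop
endfacet
facet normal -0.361 -0.617 0.700
outer loop
vertex -1.023 -1.394 1.738
vertex -0.347 -1.457 2.031
vertex -0.979 -0.178 2.833
endloop
endfacet
facet normal 0.314 -0.469 -0.826
outer loop
vertex -0.347 -1.457 2.031
vertex -0.521 -0.862 1.627
vertex 0.156 -0.925 1.92
endloop
endfacet
facet normal 0.482 -0.282 0.830
outer loop
vertex -0.347 -1.457 2.031
vertex 0.156 -0.925 1.92
vertex -0.979 -0.178 2.833
endloop
endfacet
facet normal 0.314 -0.469 -0.826
outer loop
vertex 0.156 -0.925 1.92
vertex -0.521 -0.862 1.627
vertex -0.018 -0.33 1.516
endloop
endfacet
facet normal 0.716 0.523 0.462
outer loop
vertex 0.156 -0.925 1.92
vertex -0.018 -0.33 1.516
vertex -0.979 -0.178 2.833
endloop
endfacet

endsolid


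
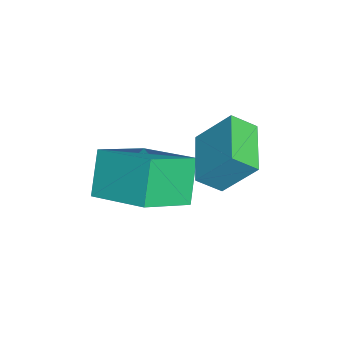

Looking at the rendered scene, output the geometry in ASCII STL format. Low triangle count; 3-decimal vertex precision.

solid 
facet normal -0.976 -0.075 0.205
outer loop
vertex -1.205 1.97 1.95
vertex -1.022 3.022 3.208
vertex -1.393 2.737 1.336
endloop
endfacet
facet normal -0.111 -0.637 -0.762
outer loop
vertex 0.442 2.878 0.952
vertex -1.205 1.97 1.95
vertex -1.393 2.737 1.336
endloop
endfacet
facet normal -0.976 -0.075 0.205
outer loop
vertex -1.393 2.737 1.336
vertex -1.022 3.022 3.208
vertex -1.21 3.789 2.594
endloop
endfacet
facet normal -0.187 0.767 -0.614
outer loop
vertex -1.21 3.789 2.594
vertex 0.442 2.878 0.952
vertex -1.393 2.737 1.336
endloop
endfacet
facet normal 0.187 -0.767 0.614
outer loop
vertex -1.205 1.97 1.95
vertex 0.813 3.163 2.824
vertex -1.022 3.022 3.208
endloop
endfacet
facet normal -0.111 -0.637 -0.762
outer loop
vertex 0.63 2.111 1.566
vertex -1.205 1.97 1.95
vertex 0.442 2.878 0.952
endloop
endfacet
facet normal 0.187 -0.767 0.614
outer loop
vertex 0.63 2.111 1.566
vertex 0.813 3.163 2.824
vertex -1.205 1.97 1.95
endloop
endfacet
facet normal 0.111 0.637 0.762
outer loop
vertex -1.022 3.022 3.208
vertex 0.813 3.163 2.824
vertex -1.21 3.789 2.594
endloop
endfacet
facet normal -0.187 0.767 -0.614
outer loop
vertex 0.625 3.93 2.21
vertex 0.442 2.878 0.952
vertex -1.21 3.789 2.594
endloop
endfacet
facet normal 0.111 0.637 0.762
outer loop
vertex -1.21 3.789 2.594
vertex 0.813 3.163 2.824
vertex 0.625 3.93 2.21
endloop
endfacet
facet normal 0.976 0.075 -0.205
outer loop
vertex 0.625 3.93 2.21
vertex 0.63 2.111 1.566
vertex 0.442 2.878 0.952
endloop
endfacet
facet normal 0.976 0.075 -0.205
outer loop
vertex 0.813 3.163 2.824
vertex 0.63 2.111 1.566
vertex 0.625 3.93 2.21
endloop
endfacet
facet normal -0.569 0.060 0.820
outer loop
vertex 0.243 0.777 2.092
vertex -1.052 2.02 1.103
vertex -0.883 -0.92 1.435
endloop
endfacet
facet normal 0.632 -0.606 0.482
outer loop
vertex 0.072 -1.02 0.057
vertex 0.243 0.777 2.092
vertex -0.883 -0.92 1.435
endloop
endfacet
facet normal -0.569 0.060 0.820
outer loop
vertex -0.883 -0.92 1.435
vertex -1.052 2.02 1.103
vertex -2.179 0.324 0.446
endloop
endfacet
facet normal -0.526 -0.793 -0.307
outer loop
vertex -2.179 0.324 0.446
vertex 0.072 -1.02 0.057
vertex -0.883 -0.92 1.435
endloop
endfacet
facet normal 0.526 0.793 0.307
outer loop
vertex 0.243 0.777 2.092
vertex -0.097 1.92 -0.275
vertex -1.052 2.02 1.103
endloop
endfacet
facet normal 0.632 -0.607 0.483
outer loop
vertex 1.199 0.676 0.714
vertex 0.243 0.777 2.092
vertex 0.072 -1.02 0.057
endloop
endfacet
facet normal 0.527 0.793 0.307
outer loop
vertex 1.199 0.676 0.714
vertex -0.097 1.92 -0.275
vertex 0.243 0.777 2.092
endloop
endfacet
facet normal -0.632 0.607 -0.482
outer loop
vertex -1.052 2.02 1.103
vertex -0.097 1.92 -0.275
vertex -2.179 0.324 0.446
endloop
endfacet
facet normal -0.526 -0.793 -0.307
outer loop
vertex -1.223 0.223 -0.932
vertex 0.072 -1.02 0.057
vertex -2.179 0.324 0.446
endloop
endfacet
facet normal -0.632 0.606 -0.483
outer loop
vertex -2.179 0.324 0.446
vertex -0.097 1.92 -0.275
vertex -1.223 0.223 -0.932
endloop
endfacet
facet normal 0.569 -0.060 -0.820
outer loop
vertex -1.223 0.223 -0.932
vertex 1.199 0.676 0.714
vertex 0.072 -1.02 0.057
endloop
endfacet
facet normal 0.569 -0.060 -0.820
outer loop
vertex -0.097 1.92 -0.275
vertex 1.199 0.676 0.714
vertex -1.223 0.223 -0.932
endloop
endfacet

endsolid


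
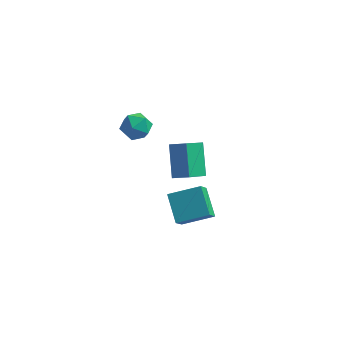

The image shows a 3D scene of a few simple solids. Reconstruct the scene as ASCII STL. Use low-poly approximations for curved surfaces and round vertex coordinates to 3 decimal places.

solid 
facet normal -0.919 0.058 -0.390
outer loop
vertex 1.273 1.326 -3.735
vertex 0.701 2.753 -2.176
vertex 1.838 2.77 -4.85
endloop
endfacet
facet normal 0.262 -0.652 -0.712
outer loop
vertex 2.839 2.707 -4.424
vertex 1.273 1.326 -3.735
vertex 1.838 2.77 -4.85
endloop
endfacet
facet normal -0.919 0.057 -0.390
outer loop
vertex 1.838 2.77 -4.85
vertex 0.701 2.753 -2.176
vertex 1.265 4.197 -3.291
endloop
endfacet
facet normal 0.296 0.756 -0.583
outer loop
vertex 1.265 4.197 -3.291
vertex 2.839 2.707 -4.424
vertex 1.838 2.77 -4.85
endloop
endfacet
facet normal -0.296 -0.756 0.584
outer loop
vertex 1.273 1.326 -3.735
vertex 1.702 2.69 -1.75
vertex 0.701 2.753 -2.176
endloop
endfacet
facet normal 0.262 -0.652 -0.712
outer loop
vertex 2.275 1.263 -3.309
vertex 1.273 1.326 -3.735
vertex 2.839 2.707 -4.424
endloop
endfacet
facet normal -0.296 -0.756 0.584
outer loop
vertex 2.275 1.263 -3.309
vertex 1.702 2.69 -1.75
vertex 1.273 1.326 -3.735
endloop
endfacet
facet normal -0.262 0.652 0.712
outer loop
vertex 0.701 2.753 -2.176
vertex 1.702 2.69 -1.75
vertex 1.265 4.197 -3.291
endloop
endfacet
facet normal 0.296 0.756 -0.584
outer loop
vertex 2.267 4.134 -2.865
vertex 2.839 2.707 -4.424
vertex 1.265 4.197 -3.291
endloop
endfacet
facet normal -0.262 0.652 0.712
outer loop
vertex 1.265 4.197 -3.291
vertex 1.702 2.69 -1.75
vertex 2.267 4.134 -2.865
endloop
endfacet
facet normal 0.919 -0.058 0.390
outer loop
vertex 2.267 4.134 -2.865
vertex 2.275 1.263 -3.309
vertex 2.839 2.707 -4.424
endloop
endfacet
facet normal 0.919 -0.058 0.391
outer loop
vertex 1.702 2.69 -1.75
vertex 2.275 1.263 -3.309
vertex 2.267 4.134 -2.865
endloop
endfacet
facet normal -0.891 -0.318 -0.323
outer loop
vertex 3.244 -4.773 -1.078
vertex 2.431 -3.544 -0.045
vertex 3.298 -3.839 -2.147
endloop
endfacet
facet normal 0.452 -0.683 -0.574
outer loop
vertex 4.929 -3.256 -1.555
vertex 3.244 -4.773 -1.078
vertex 3.298 -3.839 -2.147
endloop
endfacet
facet normal -0.891 -0.318 -0.323
outer loop
vertex 3.298 -3.839 -2.147
vertex 2.431 -3.544 -0.045
vertex 2.485 -2.61 -1.113
endloop
endfacet
facet normal 0.038 0.658 -0.752
outer loop
vertex 2.485 -2.61 -1.113
vertex 4.929 -3.256 -1.555
vertex 3.298 -3.839 -2.147
endloop
endfacet
facet normal -0.038 -0.658 0.752
outer loop
vertex 3.244 -4.773 -1.078
vertex 4.062 -2.961 0.547
vertex 2.431 -3.544 -0.045
endloop
endfacet
facet normal 0.452 -0.683 -0.574
outer loop
vertex 4.875 -4.19 -0.487
vertex 3.244 -4.773 -1.078
vertex 4.929 -3.256 -1.555
endloop
endfacet
facet normal -0.037 -0.658 0.752
outer loop
vertex 4.875 -4.19 -0.487
vertex 4.062 -2.961 0.547
vertex 3.244 -4.773 -1.078
endloop
endfacet
facet normal -0.452 0.683 0.574
outer loop
vertex 2.431 -3.544 -0.045
vertex 4.062 -2.961 0.547
vertex 2.485 -2.61 -1.113
endloop
endfacet
facet normal 0.038 0.657 -0.753
outer loop
vertex 4.116 -2.027 -0.522
vertex 4.929 -3.256 -1.555
vertex 2.485 -2.61 -1.113
endloop
endfacet
facet normal -0.452 0.683 0.574
outer loop
vertex 2.485 -2.61 -1.113
vertex 4.062 -2.961 0.547
vertex 4.116 -2.027 -0.522
endloop
endfacet
facet normal 0.891 0.318 0.323
outer loop
vertex 4.116 -2.027 -0.522
vertex 4.875 -4.19 -0.487
vertex 4.929 -3.256 -1.555
endloop
endfacet
facet normal 0.891 0.318 0.323
outer loop
vertex 4.062 -2.961 0.547
vertex 4.875 -4.19 -0.487
vertex 4.116 -2.027 -0.522
endloop
endfacet
facet normal 0.034 -0.291 0.956
outer loop
vertex -0.654 -0.378 2.944
vertex -0.156 -1.167 2.686
vertex 0.313 -0.353 2.917
endloop
endfacet
facet normal 0.014 0.421 0.907
outer loop
vertex -0.654 -0.378 2.944
vertex 0.313 -0.353 2.917
vertex -0.2 0.394 2.578
endloop
endfacet
facet normal -0.579 0.601 0.551
outer loop
vertex -0.654 -0.378 2.944
vertex -0.2 0.394 2.578
vertex -0.986 0.041 2.138
endloop
endfacet
facet normal -0.925 -0.001 0.381
outer loop
vertex -0.654 -0.378 2.944
vertex -0.986 0.041 2.138
vertex -0.958 -0.923 2.204
endloop
endfacet
facet normal -0.547 -0.551 0.630
outer loop
vertex -0.654 -0.378 2.944
vertex -0.958 -0.923 2.204
vertex -0.156 -1.167 2.686
endloop
endfacet
facet normal 0.575 0.631 0.521
outer loop
vertex -0.2 0.394 2.578
vertex 0.313 -0.353 2.917
vertex 0.578 0.083 2.096
endloop
endfacet
facet normal 0.608 -0.520 0.600
outer loop
vertex 0.313 -0.353 2.917
vertex -0.156 -1.167 2.686
vertex 0.606 -0.881 2.162
endloop
endfacet
facet normal -0.331 -0.941 0.074
outer loop
vertex -0.156 -1.167 2.686
vertex -0.958 -0.923 2.204
vertex -0.18 -1.234 1.722
endloop
endfacet
facet normal -0.942 -0.050 -0.331
outer loop
vertex -0.958 -0.923 2.204
vertex -0.986 0.041 2.138
vertex -0.693 -0.487 1.383
endloop
endfacet
facet normal -0.384 0.922 -0.055
outer loop
vertex -0.986 0.041 2.138
vertex -0.2 0.394 2.578
vertex -0.224 0.327 1.614
endloop
endfacet
facet normal 0.925 0.001 -0.381
outer loop
vertex 0.274 -0.462 1.356
vertex 0.578 0.083 2.096
vertex 0.606 -0.881 2.162
endloop
endfacet
facet normal 0.579 -0.601 -0.551
outer loop
vertex 0.274 -0.462 1.356
vertex 0.606 -0.881 2.162
vertex -0.18 -1.234 1.722
endloop
endfacet
facet normal -0.014 -0.421 -0.907
outer loop
vertex 0.274 -0.462 1.356
vertex -0.18 -1.234 1.722
vertex -0.693 -0.487 1.383
endloop
endfacet
facet normal -0.034 0.291 -0.956
outer loop
vertex 0.274 -0.462 1.356
vertex -0.693 -0.487 1.383
vertex -0.224 0.327 1.614
endloop
endfacet
facet normal 0.547 0.551 -0.630
outer loop
vertex 0.274 -0.462 1.356
vertex -0.224 0.327 1.614
vertex 0.578 0.083 2.096
endloop
endfacet
facet normal 0.942 0.050 0.331
outer loop
vertex 0.606 -0.881 2.162
vertex 0.578 0.083 2.096
vertex 0.313 -0.353 2.917
endloop
endfacet
facet normal 0.384 -0.922 0.055
outer loop
vertex -0.18 -1.234 1.722
vertex 0.606 -0.881 2.162
vertex -0.156 -1.167 2.686
endloop
endfacet
facet normal -0.575 -0.631 -0.521
outer loop
vertex -0.693 -0.487 1.383
vertex -0.18 -1.234 1.722
vertex -0.958 -0.923 2.204
endloop
endfacet
facet normal -0.608 0.520 -0.600
outer loop
vertex -0.224 0.327 1.614
vertex -0.693 -0.487 1.383
vertex -0.986 0.041 2.138
endloop
endfacet
facet normal 0.331 0.941 -0.074
outer loop
vertex 0.578 0.083 2.096
vertex -0.224 0.327 1.614
vertex -0.2 0.394 2.578
endloop
endfacet

endsolid


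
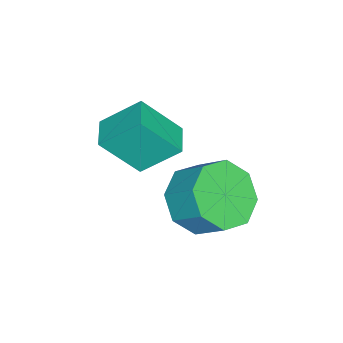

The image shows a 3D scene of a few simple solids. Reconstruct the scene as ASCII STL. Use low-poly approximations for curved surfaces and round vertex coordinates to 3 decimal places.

solid 
facet normal -0.192 -0.712 -0.676
outer loop
vertex 3.54 0.1 -2.876
vertex 2.558 0.374 -2.885
vertex 3.388 0.648 -3.41
endloop
endfacet
facet normal 0.962 -0.000 -0.274
outer loop
vertex 3.54 0.1 -2.876
vertex 3.388 0.648 -3.41
vertex 3.765 0.932 -2.086
endloop
endfacet
facet normal 0.962 -0.000 -0.274
outer loop
vertex 3.765 0.932 -2.086
vertex 3.388 0.648 -3.41
vertex 3.613 1.481 -2.62
endloop
endfacet
facet normal 0.192 0.711 0.676
outer loop
vertex 3.765 0.932 -2.086
vertex 3.613 1.481 -2.62
vertex 2.782 1.206 -2.095
endloop
endfacet
facet normal -0.192 -0.712 -0.675
outer loop
vertex 3.388 0.648 -3.41
vertex 2.558 0.374 -2.885
vertex 2.749 1.036 -3.637
endloop
endfacet
facet normal 0.542 0.496 -0.678
outer loop
vertex 3.388 0.648 -3.41
vertex 2.749 1.036 -3.637
vertex 3.613 1.481 -2.62
endloop
endfacet
facet normal 0.542 0.497 -0.678
outer loop
vertex 3.613 1.481 -2.62
vertex 2.749 1.036 -3.637
vertex 2.974 1.868 -2.847
endloop
endfacet
facet normal 0.191 0.712 0.676
outer loop
vertex 3.613 1.481 -2.62
vertex 2.974 1.868 -2.847
vertex 2.782 1.206 -2.095
endloop
endfacet
facet normal -0.192 -0.712 -0.675
outer loop
vertex 2.749 1.036 -3.637
vertex 2.558 0.374 -2.885
vertex 1.998 1.035 -3.423
endloop
endfacet
facet normal -0.196 0.703 -0.684
outer loop
vertex 2.749 1.036 -3.637
vertex 1.998 1.035 -3.423
vertex 2.974 1.868 -2.847
endloop
endfacet
facet normal -0.195 0.702 -0.685
outer loop
vertex 2.974 1.868 -2.847
vertex 1.998 1.035 -3.423
vertex 2.223 1.868 -2.633
endloop
endfacet
facet normal 0.193 0.712 0.676
outer loop
vertex 2.974 1.868 -2.847
vertex 2.223 1.868 -2.633
vertex 2.782 1.206 -2.095
endloop
endfacet
facet normal -0.192 -0.712 -0.675
outer loop
vertex 1.998 1.035 -3.423
vertex 2.558 0.374 -2.885
vertex 1.575 0.648 -2.894
endloop
endfacet
facet normal -0.818 0.497 -0.291
outer loop
vertex 1.998 1.035 -3.423
vertex 1.575 0.648 -2.894
vertex 2.223 1.868 -2.633
endloop
endfacet
facet normal -0.818 0.497 -0.290
outer loop
vertex 2.223 1.868 -2.633
vertex 1.575 0.648 -2.894
vertex 1.8 1.48 -2.104
endloop
endfacet
facet normal 0.192 0.712 0.676
outer loop
vertex 2.223 1.868 -2.633
vertex 1.8 1.48 -2.104
vertex 2.782 1.206 -2.095
endloop
endfacet
facet normal -0.192 -0.711 -0.676
outer loop
vertex 1.575 0.648 -2.894
vertex 2.558 0.374 -2.885
vertex 1.727 0.099 -2.36
endloop
endfacet
facet normal -0.962 0.000 0.274
outer loop
vertex 1.575 0.648 -2.894
vertex 1.727 0.099 -2.36
vertex 1.8 1.48 -2.104
endloop
endfacet
facet normal -0.962 0.000 0.274
outer loop
vertex 1.8 1.48 -2.104
vertex 1.727 0.099 -2.36
vertex 1.952 0.932 -1.57
endloop
endfacet
facet normal 0.192 0.712 0.676
outer loop
vertex 1.8 1.48 -2.104
vertex 1.952 0.932 -1.57
vertex 2.782 1.206 -2.095
endloop
endfacet
facet normal -0.191 -0.712 -0.676
outer loop
vertex 1.727 0.099 -2.36
vertex 2.558 0.374 -2.885
vertex 2.366 -0.288 -2.133
endloop
endfacet
facet normal -0.542 -0.497 0.678
outer loop
vertex 1.727 0.099 -2.36
vertex 2.366 -0.288 -2.133
vertex 1.952 0.932 -1.57
endloop
endfacet
facet normal -0.542 -0.497 0.678
outer loop
vertex 1.952 0.932 -1.57
vertex 2.366 -0.288 -2.133
vertex 2.591 0.544 -1.343
endloop
endfacet
facet normal 0.192 0.712 0.675
outer loop
vertex 1.952 0.932 -1.57
vertex 2.591 0.544 -1.343
vertex 2.782 1.206 -2.095
endloop
endfacet
facet normal -0.193 -0.712 -0.676
outer loop
vertex 2.366 -0.288 -2.133
vertex 2.558 0.374 -2.885
vertex 3.117 -0.288 -2.347
endloop
endfacet
facet normal 0.195 -0.703 0.684
outer loop
vertex 2.366 -0.288 -2.133
vertex 3.117 -0.288 -2.347
vertex 2.591 0.544 -1.343
endloop
endfacet
facet normal 0.196 -0.702 0.685
outer loop
vertex 2.591 0.544 -1.343
vertex 3.117 -0.288 -2.347
vertex 3.342 0.545 -1.557
endloop
endfacet
facet normal 0.192 0.712 0.675
outer loop
vertex 2.591 0.544 -1.343
vertex 3.342 0.545 -1.557
vertex 2.782 1.206 -2.095
endloop
endfacet
facet normal -0.192 -0.712 -0.676
outer loop
vertex 3.117 -0.288 -2.347
vertex 2.558 0.374 -2.885
vertex 3.54 0.1 -2.876
endloop
endfacet
facet normal 0.818 -0.496 0.290
outer loop
vertex 3.117 -0.288 -2.347
vertex 3.54 0.1 -2.876
vertex 3.342 0.545 -1.557
endloop
endfacet
facet normal 0.818 -0.497 0.290
outer loop
vertex 3.342 0.545 -1.557
vertex 3.54 0.1 -2.876
vertex 3.765 0.932 -2.086
endloop
endfacet
facet normal 0.192 0.712 0.675
outer loop
vertex 3.342 0.545 -1.557
vertex 3.765 0.932 -2.086
vertex 2.782 1.206 -2.095
endloop
endfacet
facet normal -0.936 -0.351 0.021
outer loop
vertex 2.364 -1.175 0.523
vertex 1.985 -0.236 -0.65
vertex 2.711 -2.153 -0.371
endloop
endfacet
facet normal 0.245 -0.606 0.757
outer loop
vertex 3.535 -1.844 -0.39
vertex 2.364 -1.175 0.523
vertex 2.711 -2.153 -0.371
endloop
endfacet
facet normal -0.936 -0.351 0.021
outer loop
vertex 2.711 -2.153 -0.371
vertex 1.985 -0.236 -0.65
vertex 2.332 -1.214 -1.545
endloop
endfacet
facet normal 0.253 -0.714 -0.653
outer loop
vertex 2.332 -1.214 -1.545
vertex 3.535 -1.844 -0.39
vertex 2.711 -2.153 -0.371
endloop
endfacet
facet normal -0.253 0.714 0.653
outer loop
vertex 2.364 -1.175 0.523
vertex 2.809 0.073 -0.669
vertex 1.985 -0.236 -0.65
endloop
endfacet
facet normal 0.244 -0.606 0.757
outer loop
vertex 3.188 -0.866 0.505
vertex 2.364 -1.175 0.523
vertex 3.535 -1.844 -0.39
endloop
endfacet
facet normal -0.253 0.714 0.653
outer loop
vertex 3.188 -0.866 0.505
vertex 2.809 0.073 -0.669
vertex 2.364 -1.175 0.523
endloop
endfacet
facet normal -0.245 0.606 -0.757
outer loop
vertex 1.985 -0.236 -0.65
vertex 2.809 0.073 -0.669
vertex 2.332 -1.214 -1.545
endloop
endfacet
facet normal 0.253 -0.714 -0.653
outer loop
vertex 3.156 -0.905 -1.563
vertex 3.535 -1.844 -0.39
vertex 2.332 -1.214 -1.545
endloop
endfacet
facet normal -0.244 0.606 -0.757
outer loop
vertex 2.332 -1.214 -1.545
vertex 2.809 0.073 -0.669
vertex 3.156 -0.905 -1.563
endloop
endfacet
facet normal 0.936 0.351 -0.021
outer loop
vertex 3.156 -0.905 -1.563
vertex 3.188 -0.866 0.505
vertex 3.535 -1.844 -0.39
endloop
endfacet
facet normal 0.936 0.351 -0.021
outer loop
vertex 2.809 0.073 -0.669
vertex 3.188 -0.866 0.505
vertex 3.156 -0.905 -1.563
endloop
endfacet

endsolid


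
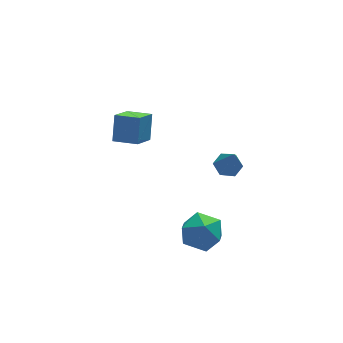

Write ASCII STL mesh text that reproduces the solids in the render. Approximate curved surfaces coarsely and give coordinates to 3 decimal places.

solid 
facet normal -0.756 0.636 -0.156
outer loop
vertex -1.706 2.46 1.936
vertex -1.304 3.263 3.259
vertex -0.702 3.433 1.04
endloop
endfacet
facet normal -0.251 -0.503 -0.827
outer loop
vertex 0.364 2.537 1.261
vertex -1.706 2.46 1.936
vertex -0.702 3.433 1.04
endloop
endfacet
facet normal -0.756 0.636 -0.156
outer loop
vertex -0.702 3.433 1.04
vertex -1.304 3.263 3.259
vertex -0.3 4.237 2.364
endloop
endfacet
facet normal 0.605 0.586 -0.539
outer loop
vertex -0.3 4.237 2.364
vertex 0.364 2.537 1.261
vertex -0.702 3.433 1.04
endloop
endfacet
facet normal -0.605 -0.586 0.539
outer loop
vertex -1.706 2.46 1.936
vertex -0.238 2.367 3.48
vertex -1.304 3.263 3.259
endloop
endfacet
facet normal -0.251 -0.502 -0.828
outer loop
vertex -0.64 1.563 2.156
vertex -1.706 2.46 1.936
vertex 0.364 2.537 1.261
endloop
endfacet
facet normal -0.605 -0.586 0.539
outer loop
vertex -0.64 1.563 2.156
vertex -0.238 2.367 3.48
vertex -1.706 2.46 1.936
endloop
endfacet
facet normal 0.251 0.502 0.828
outer loop
vertex -1.304 3.263 3.259
vertex -0.238 2.367 3.48
vertex -0.3 4.237 2.364
endloop
endfacet
facet normal 0.605 0.586 -0.539
outer loop
vertex 0.766 3.34 2.584
vertex 0.364 2.537 1.261
vertex -0.3 4.237 2.364
endloop
endfacet
facet normal 0.252 0.502 0.827
outer loop
vertex -0.3 4.237 2.364
vertex -0.238 2.367 3.48
vertex 0.766 3.34 2.584
endloop
endfacet
facet normal 0.756 -0.636 0.156
outer loop
vertex 0.766 3.34 2.584
vertex -0.64 1.563 2.156
vertex 0.364 2.537 1.261
endloop
endfacet
facet normal 0.756 -0.636 0.157
outer loop
vertex -0.238 2.367 3.48
vertex -0.64 1.563 2.156
vertex 0.766 3.34 2.584
endloop
endfacet
facet normal -0.012 0.423 -0.906
outer loop
vertex 3.427 -2.693 2.958
vertex 2.72 -2.445 3.083
vertex 3.314 -2.012 3.277
endloop
endfacet
facet normal 0.931 -0.016 0.363
outer loop
vertex 3.427 -2.693 2.958
vertex 3.314 -2.012 3.277
vertex 2.74 -3.195 4.697
endloop
endfacet
facet normal -0.011 0.422 -0.907
outer loop
vertex 3.314 -2.012 3.277
vertex 2.72 -2.445 3.083
vertex 2.607 -1.764 3.401
endloop
endfacet
facet normal 0.346 0.647 0.679
outer loop
vertex 3.314 -2.012 3.277
vertex 2.607 -1.764 3.401
vertex 2.74 -3.195 4.697
endloop
endfacet
facet normal -0.012 0.421 -0.907
outer loop
vertex 2.607 -1.764 3.401
vertex 2.72 -2.445 3.083
vertex 2.012 -2.196 3.208
endloop
endfacet
facet normal -0.580 0.517 0.630
outer loop
vertex 2.607 -1.764 3.401
vertex 2.012 -2.196 3.208
vertex 2.74 -3.195 4.697
endloop
endfacet
facet normal -0.012 0.421 -0.907
outer loop
vertex 2.012 -2.196 3.208
vertex 2.72 -2.445 3.083
vertex 2.125 -2.877 2.89
endloop
endfacet
facet normal -0.923 -0.277 0.265
outer loop
vertex 2.012 -2.196 3.208
vertex 2.125 -2.877 2.89
vertex 2.74 -3.195 4.697
endloop
endfacet
facet normal -0.012 0.422 -0.907
outer loop
vertex 2.125 -2.877 2.89
vertex 2.72 -2.445 3.083
vertex 2.832 -3.125 2.765
endloop
endfacet
facet normal -0.338 -0.940 -0.050
outer loop
vertex 2.125 -2.877 2.89
vertex 2.832 -3.125 2.765
vertex 2.74 -3.195 4.697
endloop
endfacet
facet normal -0.012 0.422 -0.907
outer loop
vertex 2.832 -3.125 2.765
vertex 2.72 -2.445 3.083
vertex 3.427 -2.693 2.958
endloop
endfacet
facet normal 0.588 -0.809 -0.001
outer loop
vertex 2.832 -3.125 2.765
vertex 3.427 -2.693 2.958
vertex 2.74 -3.195 4.697
endloop
endfacet
facet normal -0.910 0.411 -0.053
outer loop
vertex 0.498 -2.206 -1.312
vertex 0.061 -3.244 -1.857
vertex 0.038 -3.135 -0.611
endloop
endfacet
facet normal -0.551 0.659 0.512
outer loop
vertex 0.498 -2.206 -1.312
vertex 0.038 -3.135 -0.611
vertex 1.08 -2.54 -0.255
endloop
endfacet
facet normal 0.051 0.960 0.275
outer loop
vertex 0.498 -2.206 -1.312
vertex 1.08 -2.54 -0.255
vertex 1.747 -2.281 -1.282
endloop
endfacet
facet normal 0.064 0.898 -0.435
outer loop
vertex 0.498 -2.206 -1.312
vertex 1.747 -2.281 -1.282
vertex 1.117 -2.716 -2.272
endloop
endfacet
facet normal -0.530 0.558 -0.638
outer loop
vertex 0.498 -2.206 -1.312
vertex 1.117 -2.716 -2.272
vertex 0.061 -3.244 -1.857
endloop
endfacet
facet normal -0.373 0.102 0.922
outer loop
vertex 1.08 -2.54 -0.255
vertex 0.038 -3.135 -0.611
vertex 1.003 -3.784 -0.148
endloop
endfacet
facet normal -0.954 -0.299 0.009
outer loop
vertex 0.038 -3.135 -0.611
vertex 0.061 -3.244 -1.857
vertex 0.373 -4.219 -1.138
endloop
endfacet
facet normal -0.339 -0.060 -0.939
outer loop
vertex 0.061 -3.244 -1.857
vertex 1.117 -2.716 -2.272
vertex 1.04 -3.96 -2.165
endloop
endfacet
facet normal 0.622 0.489 -0.611
outer loop
vertex 1.117 -2.716 -2.272
vertex 1.747 -2.281 -1.282
vertex 2.082 -3.365 -1.809
endloop
endfacet
facet normal 0.601 0.590 0.539
outer loop
vertex 1.747 -2.281 -1.282
vertex 1.08 -2.54 -0.255
vertex 2.059 -3.256 -0.563
endloop
endfacet
facet normal -0.064 -0.898 0.435
outer loop
vertex 1.622 -4.294 -1.108
vertex 1.003 -3.784 -0.148
vertex 0.373 -4.219 -1.138
endloop
endfacet
facet normal -0.051 -0.960 -0.275
outer loop
vertex 1.622 -4.294 -1.108
vertex 0.373 -4.219 -1.138
vertex 1.04 -3.96 -2.165
endloop
endfacet
facet normal 0.551 -0.659 -0.512
outer loop
vertex 1.622 -4.294 -1.108
vertex 1.04 -3.96 -2.165
vertex 2.082 -3.365 -1.809
endloop
endfacet
facet normal 0.910 -0.411 0.053
outer loop
vertex 1.622 -4.294 -1.108
vertex 2.082 -3.365 -1.809
vertex 2.059 -3.256 -0.563
endloop
endfacet
facet normal 0.530 -0.558 0.638
outer loop
vertex 1.622 -4.294 -1.108
vertex 2.059 -3.256 -0.563
vertex 1.003 -3.784 -0.148
endloop
endfacet
facet normal -0.622 -0.489 0.611
outer loop
vertex 0.373 -4.219 -1.138
vertex 1.003 -3.784 -0.148
vertex 0.038 -3.135 -0.611
endloop
endfacet
facet normal -0.601 -0.590 -0.539
outer loop
vertex 1.04 -3.96 -2.165
vertex 0.373 -4.219 -1.138
vertex 0.061 -3.244 -1.857
endloop
endfacet
facet normal 0.373 -0.102 -0.922
outer loop
vertex 2.082 -3.365 -1.809
vertex 1.04 -3.96 -2.165
vertex 1.117 -2.716 -2.272
endloop
endfacet
facet normal 0.954 0.299 -0.009
outer loop
vertex 2.059 -3.256 -0.563
vertex 2.082 -3.365 -1.809
vertex 1.747 -2.281 -1.282
endloop
endfacet
facet normal 0.339 0.060 0.939
outer loop
vertex 1.003 -3.784 -0.148
vertex 2.059 -3.256 -0.563
vertex 1.08 -2.54 -0.255
endloop
endfacet

endsolid
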